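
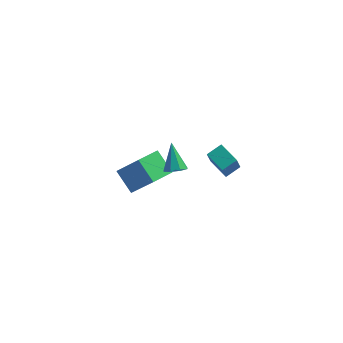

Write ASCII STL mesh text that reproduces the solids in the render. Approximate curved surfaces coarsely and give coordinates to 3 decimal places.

solid 
facet normal -0.739 0.613 0.279
outer loop
vertex 0.33 -2.232 3.305
vertex 0.921 -1.672 3.641
vertex 0.407 -1.585 2.089
endloop
endfacet
facet normal -0.671 -0.636 -0.381
outer loop
vertex 1.279 -2.308 1.759
vertex 0.33 -2.232 3.305
vertex 0.407 -1.585 2.089
endloop
endfacet
facet normal -0.739 0.613 0.279
outer loop
vertex 0.407 -1.585 2.089
vertex 0.921 -1.672 3.641
vertex 0.998 -1.025 2.424
endloop
endfacet
facet normal 0.055 0.469 -0.881
outer loop
vertex 0.998 -1.025 2.424
vertex 1.279 -2.308 1.759
vertex 0.407 -1.585 2.089
endloop
endfacet
facet normal -0.056 -0.470 0.881
outer loop
vertex 0.33 -2.232 3.305
vertex 1.793 -2.395 3.311
vertex 0.921 -1.672 3.641
endloop
endfacet
facet normal -0.671 -0.636 -0.381
outer loop
vertex 1.202 -2.955 2.976
vertex 0.33 -2.232 3.305
vertex 1.279 -2.308 1.759
endloop
endfacet
facet normal -0.056 -0.469 0.882
outer loop
vertex 1.202 -2.955 2.976
vertex 1.793 -2.395 3.311
vertex 0.33 -2.232 3.305
endloop
endfacet
facet normal 0.671 0.636 0.381
outer loop
vertex 0.921 -1.672 3.641
vertex 1.793 -2.395 3.311
vertex 0.998 -1.025 2.424
endloop
endfacet
facet normal 0.056 0.469 -0.881
outer loop
vertex 1.87 -1.748 2.095
vertex 1.279 -2.308 1.759
vertex 0.998 -1.025 2.424
endloop
endfacet
facet normal 0.671 0.636 0.381
outer loop
vertex 0.998 -1.025 2.424
vertex 1.793 -2.395 3.311
vertex 1.87 -1.748 2.095
endloop
endfacet
facet normal 0.739 -0.613 -0.279
outer loop
vertex 1.87 -1.748 2.095
vertex 1.202 -2.955 2.976
vertex 1.279 -2.308 1.759
endloop
endfacet
facet normal 0.739 -0.613 -0.279
outer loop
vertex 1.793 -2.395 3.311
vertex 1.202 -2.955 2.976
vertex 1.87 -1.748 2.095
endloop
endfacet
facet normal -0.523 -0.832 0.183
outer loop
vertex -3.804 1.426 -1.836
vertex -5.063 1.848 -3.514
vertex -2.879 0.649 -2.726
endloop
endfacet
facet normal 0.589 -0.197 0.784
outer loop
vertex -2.137 1.832 -2.986
vertex -3.804 1.426 -1.836
vertex -2.879 0.649 -2.726
endloop
endfacet
facet normal -0.523 -0.832 0.183
outer loop
vertex -2.879 0.649 -2.726
vertex -5.063 1.848 -3.514
vertex -4.139 1.072 -4.404
endloop
endfacet
facet normal 0.617 -0.517 -0.593
outer loop
vertex -4.139 1.072 -4.404
vertex -2.137 1.832 -2.986
vertex -2.879 0.649 -2.726
endloop
endfacet
facet normal -0.617 0.517 0.593
outer loop
vertex -3.804 1.426 -1.836
vertex -4.321 3.031 -3.774
vertex -5.063 1.848 -3.514
endloop
endfacet
facet normal 0.589 -0.198 0.784
outer loop
vertex -3.061 2.608 -2.096
vertex -3.804 1.426 -1.836
vertex -2.137 1.832 -2.986
endloop
endfacet
facet normal -0.616 0.518 0.593
outer loop
vertex -3.061 2.608 -2.096
vertex -4.321 3.031 -3.774
vertex -3.804 1.426 -1.836
endloop
endfacet
facet normal -0.589 0.197 -0.784
outer loop
vertex -5.063 1.848 -3.514
vertex -4.321 3.031 -3.774
vertex -4.139 1.072 -4.404
endloop
endfacet
facet normal 0.617 -0.518 -0.593
outer loop
vertex -3.396 2.254 -4.664
vertex -2.137 1.832 -2.986
vertex -4.139 1.072 -4.404
endloop
endfacet
facet normal -0.588 0.197 -0.784
outer loop
vertex -4.139 1.072 -4.404
vertex -4.321 3.031 -3.774
vertex -3.396 2.254 -4.664
endloop
endfacet
facet normal 0.523 0.833 -0.183
outer loop
vertex -3.396 2.254 -4.664
vertex -3.061 2.608 -2.096
vertex -2.137 1.832 -2.986
endloop
endfacet
facet normal 0.523 0.832 -0.183
outer loop
vertex -4.321 3.031 -3.774
vertex -3.061 2.608 -2.096
vertex -3.396 2.254 -4.664
endloop
endfacet
facet normal 0.242 -0.571 -0.784
outer loop
vertex -1.24 1.185 -1.832
vertex -1.854 1.217 -2.045
vertex -1.317 1.571 -2.137
endloop
endfacet
facet normal 0.814 0.451 0.366
outer loop
vertex -1.24 1.185 -1.832
vertex -1.317 1.571 -2.137
vertex -2.246 2.143 -0.775
endloop
endfacet
facet normal 0.243 -0.572 -0.784
outer loop
vertex -1.317 1.571 -2.137
vertex -1.854 1.217 -2.045
vertex -1.708 1.749 -2.388
endloop
endfacet
facet normal 0.449 0.891 -0.068
outer loop
vertex -1.317 1.571 -2.137
vertex -1.708 1.749 -2.388
vertex -2.246 2.143 -0.775
endloop
endfacet
facet normal 0.243 -0.572 -0.783
outer loop
vertex -1.708 1.749 -2.388
vertex -1.854 1.217 -2.045
vertex -2.184 1.615 -2.438
endloop
endfacet
facet normal -0.229 0.925 -0.302
outer loop
vertex -1.708 1.749 -2.388
vertex -2.184 1.615 -2.438
vertex -2.246 2.143 -0.775
endloop
endfacet
facet normal 0.242 -0.573 -0.783
outer loop
vertex -2.184 1.615 -2.438
vertex -1.854 1.217 -2.045
vertex -2.467 1.248 -2.257
endloop
endfacet
facet normal -0.821 0.534 -0.200
outer loop
vertex -2.184 1.615 -2.438
vertex -2.467 1.248 -2.257
vertex -2.246 2.143 -0.775
endloop
endfacet
facet normal 0.242 -0.572 -0.784
outer loop
vertex -2.467 1.248 -2.257
vertex -1.854 1.217 -2.045
vertex -2.391 0.862 -1.952
endloop
endfacet
facet normal -0.983 -0.053 0.178
outer loop
vertex -2.467 1.248 -2.257
vertex -2.391 0.862 -1.952
vertex -2.246 2.143 -0.775
endloop
endfacet
facet normal 0.242 -0.571 -0.785
outer loop
vertex -2.391 0.862 -1.952
vertex -1.854 1.217 -2.045
vertex -2.0 0.684 -1.702
endloop
endfacet
facet normal -0.617 -0.494 0.613
outer loop
vertex -2.391 0.862 -1.952
vertex -2.0 0.684 -1.702
vertex -2.246 2.143 -0.775
endloop
endfacet
facet normal 0.243 -0.571 -0.784
outer loop
vertex -2.0 0.684 -1.702
vertex -1.854 1.217 -2.045
vertex -1.523 0.818 -1.652
endloop
endfacet
facet normal 0.060 -0.528 0.847
outer loop
vertex -2.0 0.684 -1.702
vertex -1.523 0.818 -1.652
vertex -2.246 2.143 -0.775
endloop
endfacet
facet normal 0.242 -0.571 -0.784
outer loop
vertex -1.523 0.818 -1.652
vertex -1.854 1.217 -2.045
vertex -1.24 1.185 -1.832
endloop
endfacet
facet normal 0.652 -0.137 0.745
outer loop
vertex -1.523 0.818 -1.652
vertex -1.24 1.185 -1.832
vertex -2.246 2.143 -0.775
endloop
endfacet

endsolid


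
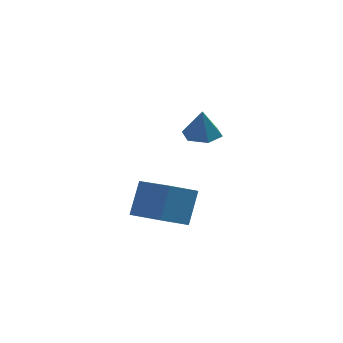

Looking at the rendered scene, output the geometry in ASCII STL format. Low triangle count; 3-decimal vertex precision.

solid 
facet normal -0.015 0.207 -0.978
outer loop
vertex -0.219 2.037 1.276
vertex -0.791 1.381 1.146
vertex -1.084 2.192 1.322
endloop
endfacet
facet normal 0.169 0.757 0.631
outer loop
vertex -0.219 2.037 1.276
vertex -1.084 2.192 1.322
vertex -0.769 1.079 2.574
endloop
endfacet
facet normal -0.015 0.207 -0.978
outer loop
vertex -1.084 2.192 1.322
vertex -0.791 1.381 1.146
vertex -1.656 1.536 1.192
endloop
endfacet
facet normal -0.667 0.466 0.582
outer loop
vertex -1.084 2.192 1.322
vertex -1.656 1.536 1.192
vertex -0.769 1.079 2.574
endloop
endfacet
facet normal -0.015 0.207 -0.978
outer loop
vertex -1.656 1.536 1.192
vertex -0.791 1.381 1.146
vertex -1.364 0.725 1.016
endloop
endfacet
facet normal -0.829 -0.386 0.404
outer loop
vertex -1.656 1.536 1.192
vertex -1.364 0.725 1.016
vertex -0.769 1.079 2.574
endloop
endfacet
facet normal -0.015 0.207 -0.978
outer loop
vertex -1.364 0.725 1.016
vertex -0.791 1.381 1.146
vertex -0.499 0.57 0.97
endloop
endfacet
facet normal -0.155 -0.949 0.275
outer loop
vertex -1.364 0.725 1.016
vertex -0.499 0.57 0.97
vertex -0.769 1.079 2.574
endloop
endfacet
facet normal -0.015 0.207 -0.978
outer loop
vertex -0.499 0.57 0.97
vertex -0.791 1.381 1.146
vertex 0.074 1.226 1.1
endloop
endfacet
facet normal 0.680 -0.658 0.323
outer loop
vertex -0.499 0.57 0.97
vertex 0.074 1.226 1.1
vertex -0.769 1.079 2.574
endloop
endfacet
facet normal -0.015 0.207 -0.978
outer loop
vertex 0.074 1.226 1.1
vertex -0.791 1.381 1.146
vertex -0.219 2.037 1.276
endloop
endfacet
facet normal 0.843 0.196 0.501
outer loop
vertex 0.074 1.226 1.1
vertex -0.219 2.037 1.276
vertex -0.769 1.079 2.574
endloop
endfacet
facet normal -0.720 -0.553 0.420
outer loop
vertex -2.123 0.978 -1.783
vertex -3.568 2.52 -2.23
vertex -2.476 0.161 -3.462
endloop
endfacet
facet normal 0.669 -0.714 0.207
outer loop
vertex -1.332 1.04 -4.13
vertex -2.123 0.978 -1.783
vertex -2.476 0.161 -3.462
endloop
endfacet
facet normal -0.720 -0.553 0.420
outer loop
vertex -2.476 0.161 -3.462
vertex -3.568 2.52 -2.23
vertex -3.921 1.703 -3.908
endloop
endfacet
facet normal -0.186 -0.430 -0.884
outer loop
vertex -3.921 1.703 -3.908
vertex -1.332 1.04 -4.13
vertex -2.476 0.161 -3.462
endloop
endfacet
facet normal 0.186 0.430 0.884
outer loop
vertex -2.123 0.978 -1.783
vertex -2.424 3.399 -2.898
vertex -3.568 2.52 -2.23
endloop
endfacet
facet normal 0.669 -0.714 0.207
outer loop
vertex -0.979 1.857 -2.452
vertex -2.123 0.978 -1.783
vertex -1.332 1.04 -4.13
endloop
endfacet
facet normal 0.186 0.430 0.883
outer loop
vertex -0.979 1.857 -2.452
vertex -2.424 3.399 -2.898
vertex -2.123 0.978 -1.783
endloop
endfacet
facet normal -0.669 0.714 -0.207
outer loop
vertex -3.568 2.52 -2.23
vertex -2.424 3.399 -2.898
vertex -3.921 1.703 -3.908
endloop
endfacet
facet normal -0.186 -0.430 -0.883
outer loop
vertex -2.777 2.582 -4.577
vertex -1.332 1.04 -4.13
vertex -3.921 1.703 -3.908
endloop
endfacet
facet normal -0.669 0.714 -0.207
outer loop
vertex -3.921 1.703 -3.908
vertex -2.424 3.399 -2.898
vertex -2.777 2.582 -4.577
endloop
endfacet
facet normal 0.720 0.553 -0.420
outer loop
vertex -2.777 2.582 -4.577
vertex -0.979 1.857 -2.452
vertex -1.332 1.04 -4.13
endloop
endfacet
facet normal 0.720 0.553 -0.420
outer loop
vertex -2.424 3.399 -2.898
vertex -0.979 1.857 -2.452
vertex -2.777 2.582 -4.577
endloop
endfacet

endsolid


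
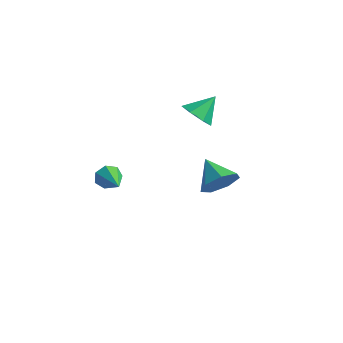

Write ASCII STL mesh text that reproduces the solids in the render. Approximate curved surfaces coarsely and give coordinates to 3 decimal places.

solid 
facet normal -0.234 -0.718 -0.655
outer loop
vertex 0.606 2.312 1.278
vertex -0.184 2.785 1.042
vertex 0.683 2.852 0.659
endloop
endfacet
facet normal 0.956 0.153 0.252
outer loop
vertex 0.606 2.312 1.278
vertex 0.683 2.852 0.659
vertex 0.164 3.855 2.018
endloop
endfacet
facet normal -0.234 -0.718 -0.655
outer loop
vertex 0.683 2.852 0.659
vertex -0.184 2.785 1.042
vertex 0.107 3.341 0.329
endloop
endfacet
facet normal 0.703 0.674 -0.229
outer loop
vertex 0.683 2.852 0.659
vertex 0.107 3.341 0.329
vertex 0.164 3.855 2.018
endloop
endfacet
facet normal -0.233 -0.718 -0.655
outer loop
vertex 0.107 3.341 0.329
vertex -0.184 2.785 1.042
vertex -0.688 3.411 0.535
endloop
endfacet
facet normal 0.009 0.957 -0.291
outer loop
vertex 0.107 3.341 0.329
vertex -0.688 3.411 0.535
vertex 0.164 3.855 2.018
endloop
endfacet
facet normal -0.233 -0.719 -0.655
outer loop
vertex -0.688 3.411 0.535
vertex -0.184 2.785 1.042
vertex -1.104 3.01 1.123
endloop
endfacet
facet normal -0.604 0.789 0.111
outer loop
vertex -0.688 3.411 0.535
vertex -1.104 3.01 1.123
vertex 0.164 3.855 2.018
endloop
endfacet
facet normal -0.233 -0.718 -0.656
outer loop
vertex -1.104 3.01 1.123
vertex -0.184 2.785 1.042
vertex -0.827 2.439 1.65
endloop
endfacet
facet normal -0.675 0.297 0.676
outer loop
vertex -1.104 3.01 1.123
vertex -0.827 2.439 1.65
vertex 0.164 3.855 2.018
endloop
endfacet
facet normal -0.233 -0.718 -0.655
outer loop
vertex -0.827 2.439 1.65
vertex -0.184 2.785 1.042
vertex -0.066 2.129 1.719
endloop
endfacet
facet normal -0.149 -0.149 0.977
outer loop
vertex -0.827 2.439 1.65
vertex -0.066 2.129 1.719
vertex 0.164 3.855 2.018
endloop
endfacet
facet normal -0.234 -0.718 -0.655
outer loop
vertex -0.066 2.129 1.719
vertex -0.184 2.785 1.042
vertex 0.606 2.312 1.278
endloop
endfacet
facet normal 0.576 -0.213 0.789
outer loop
vertex -0.066 2.129 1.719
vertex 0.606 2.312 1.278
vertex 0.164 3.855 2.018
endloop
endfacet
facet normal -0.820 0.488 -0.301
outer loop
vertex -0.267 -3.101 -0.563
vertex -0.602 -3.308 0.015
vertex -0.221 -2.729 -0.085
endloop
endfacet
facet normal 0.819 0.412 -0.399
outer loop
vertex -0.267 -3.101 -0.563
vertex -0.221 -2.729 -0.085
vertex 0.782 -4.132 0.525
endloop
endfacet
facet normal -0.820 0.488 -0.300
outer loop
vertex -0.221 -2.729 -0.085
vertex -0.602 -3.308 0.015
vertex -0.462 -2.793 0.469
endloop
endfacet
facet normal 0.674 0.641 0.367
outer loop
vertex -0.221 -2.729 -0.085
vertex -0.462 -2.793 0.469
vertex 0.782 -4.132 0.525
endloop
endfacet
facet normal -0.819 0.488 -0.301
outer loop
vertex -0.462 -2.793 0.469
vertex -0.602 -3.308 0.015
vertex -0.809 -3.244 0.681
endloop
endfacet
facet normal 0.236 0.259 0.937
outer loop
vertex -0.462 -2.793 0.469
vertex -0.809 -3.244 0.681
vertex 0.782 -4.132 0.525
endloop
endfacet
facet normal -0.819 0.488 -0.301
outer loop
vertex -0.809 -3.244 0.681
vertex -0.602 -3.308 0.015
vertex -1.0 -3.743 0.392
endloop
endfacet
facet normal -0.163 -0.447 0.880
outer loop
vertex -0.809 -3.244 0.681
vertex -1.0 -3.743 0.392
vertex 0.782 -4.132 0.525
endloop
endfacet
facet normal -0.819 0.489 -0.301
outer loop
vertex -1.0 -3.743 0.392
vertex -0.602 -3.308 0.015
vertex -0.892 -3.914 -0.18
endloop
endfacet
facet normal -0.224 -0.945 0.240
outer loop
vertex -1.0 -3.743 0.392
vertex -0.892 -3.914 -0.18
vertex 0.782 -4.132 0.525
endloop
endfacet
facet normal -0.818 0.489 -0.302
outer loop
vertex -0.892 -3.914 -0.18
vertex -0.602 -3.308 0.015
vertex -0.565 -3.629 -0.605
endloop
endfacet
facet normal 0.099 -0.860 -0.501
outer loop
vertex -0.892 -3.914 -0.18
vertex -0.565 -3.629 -0.605
vertex 0.782 -4.132 0.525
endloop
endfacet
facet normal -0.820 0.487 -0.301
outer loop
vertex -0.565 -3.629 -0.605
vertex -0.602 -3.308 0.015
vertex -0.267 -3.101 -0.563
endloop
endfacet
facet normal 0.564 -0.256 -0.786
outer loop
vertex -0.565 -3.629 -0.605
vertex -0.267 -3.101 -0.563
vertex 0.782 -4.132 0.525
endloop
endfacet
facet normal 0.821 -0.333 -0.463
outer loop
vertex 2.945 1.994 -1.269
vertex 2.33 1.52 -2.019
vertex 2.737 2.52 -2.016
endloop
endfacet
facet normal 0.043 0.823 0.567
outer loop
vertex 2.945 1.994 -1.269
vertex 2.737 2.52 -2.016
vertex 0.95 2.08 -1.241
endloop
endfacet
facet normal 0.822 -0.333 -0.463
outer loop
vertex 2.737 2.52 -2.016
vertex 2.33 1.52 -2.019
vertex 2.223 2.293 -2.765
endloop
endfacet
facet normal -0.278 0.955 -0.099
outer loop
vertex 2.737 2.52 -2.016
vertex 2.223 2.293 -2.765
vertex 0.95 2.08 -1.241
endloop
endfacet
facet normal 0.821 -0.334 -0.463
outer loop
vertex 2.223 2.293 -2.765
vertex 2.33 1.52 -2.019
vertex 1.788 1.484 -2.953
endloop
endfacet
facet normal -0.699 0.496 -0.515
outer loop
vertex 2.223 2.293 -2.765
vertex 1.788 1.484 -2.953
vertex 0.95 2.08 -1.241
endloop
endfacet
facet normal 0.821 -0.333 -0.464
outer loop
vertex 1.788 1.484 -2.953
vertex 2.33 1.52 -2.019
vertex 1.762 0.702 -2.437
endloop
endfacet
facet normal -0.905 -0.213 -0.369
outer loop
vertex 1.788 1.484 -2.953
vertex 1.762 0.702 -2.437
vertex 0.95 2.08 -1.241
endloop
endfacet
facet normal 0.821 -0.333 -0.463
outer loop
vertex 1.762 0.702 -2.437
vertex 2.33 1.52 -2.019
vertex 2.163 0.536 -1.607
endloop
endfacet
facet normal -0.738 -0.634 0.230
outer loop
vertex 1.762 0.702 -2.437
vertex 2.163 0.536 -1.607
vertex 0.95 2.08 -1.241
endloop
endfacet
facet normal 0.821 -0.333 -0.463
outer loop
vertex 2.163 0.536 -1.607
vertex 2.33 1.52 -2.019
vertex 2.69 1.111 -1.087
endloop
endfacet
facet normal -0.325 -0.453 0.830
outer loop
vertex 2.163 0.536 -1.607
vertex 2.69 1.111 -1.087
vertex 0.95 2.08 -1.241
endloop
endfacet
facet normal 0.821 -0.333 -0.463
outer loop
vertex 2.69 1.111 -1.087
vertex 2.33 1.52 -2.019
vertex 2.945 1.994 -1.269
endloop
endfacet
facet normal 0.022 0.196 0.980
outer loop
vertex 2.69 1.111 -1.087
vertex 2.945 1.994 -1.269
vertex 0.95 2.08 -1.241
endloop
endfacet

endsolid


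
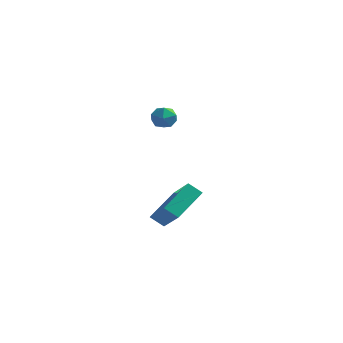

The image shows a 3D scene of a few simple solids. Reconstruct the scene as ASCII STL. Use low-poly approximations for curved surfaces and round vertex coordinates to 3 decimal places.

solid 
facet normal -0.760 -0.206 0.617
outer loop
vertex 3.427 -1.193 -3.567
vertex 3.791 0.493 -2.556
vertex 2.116 -0.151 -4.833
endloop
endfacet
facet normal -0.182 -0.843 -0.506
outer loop
vertex 2.769 0.027 -5.364
vertex 3.427 -1.193 -3.567
vertex 2.116 -0.151 -4.833
endloop
endfacet
facet normal -0.760 -0.206 0.617
outer loop
vertex 2.116 -0.151 -4.833
vertex 3.791 0.493 -2.556
vertex 2.48 1.536 -3.822
endloop
endfacet
facet normal -0.625 0.496 -0.603
outer loop
vertex 2.48 1.536 -3.822
vertex 2.769 0.027 -5.364
vertex 2.116 -0.151 -4.833
endloop
endfacet
facet normal 0.625 -0.496 0.602
outer loop
vertex 3.427 -1.193 -3.567
vertex 4.444 0.671 -3.087
vertex 3.791 0.493 -2.556
endloop
endfacet
facet normal -0.183 -0.843 -0.506
outer loop
vertex 4.08 -1.016 -4.098
vertex 3.427 -1.193 -3.567
vertex 2.769 0.027 -5.364
endloop
endfacet
facet normal 0.625 -0.496 0.603
outer loop
vertex 4.08 -1.016 -4.098
vertex 4.444 0.671 -3.087
vertex 3.427 -1.193 -3.567
endloop
endfacet
facet normal 0.182 0.843 0.506
outer loop
vertex 3.791 0.493 -2.556
vertex 4.444 0.671 -3.087
vertex 2.48 1.536 -3.822
endloop
endfacet
facet normal -0.625 0.496 -0.603
outer loop
vertex 3.133 1.713 -4.353
vertex 2.769 0.027 -5.364
vertex 2.48 1.536 -3.822
endloop
endfacet
facet normal 0.182 0.843 0.505
outer loop
vertex 2.48 1.536 -3.822
vertex 4.444 0.671 -3.087
vertex 3.133 1.713 -4.353
endloop
endfacet
facet normal 0.760 0.206 -0.617
outer loop
vertex 3.133 1.713 -4.353
vertex 4.08 -1.016 -4.098
vertex 2.769 0.027 -5.364
endloop
endfacet
facet normal 0.760 0.206 -0.617
outer loop
vertex 4.444 0.671 -3.087
vertex 4.08 -1.016 -4.098
vertex 3.133 1.713 -4.353
endloop
endfacet
facet normal -0.162 0.396 0.904
outer loop
vertex 3.015 0.403 2.072
vertex 2.367 0.1 2.089
vertex 2.934 -0.253 2.345
endloop
endfacet
facet normal 0.532 0.269 0.803
outer loop
vertex 3.015 0.403 2.072
vertex 2.934 -0.253 2.345
vertex 3.494 -0.106 1.925
endloop
endfacet
facet normal 0.741 0.632 0.225
outer loop
vertex 3.015 0.403 2.072
vertex 3.494 -0.106 1.925
vertex 3.273 0.337 1.409
endloop
endfacet
facet normal 0.177 0.984 -0.029
outer loop
vertex 3.015 0.403 2.072
vertex 3.273 0.337 1.409
vertex 2.577 0.465 1.51
endloop
endfacet
facet normal -0.382 0.838 0.390
outer loop
vertex 3.015 0.403 2.072
vertex 2.577 0.465 1.51
vertex 2.367 0.1 2.089
endloop
endfacet
facet normal 0.612 -0.427 0.666
outer loop
vertex 3.494 -0.106 1.925
vertex 2.934 -0.253 2.345
vertex 3.143 -0.725 1.85
endloop
endfacet
facet normal -0.513 -0.223 0.829
outer loop
vertex 2.934 -0.253 2.345
vertex 2.367 0.1 2.089
vertex 2.447 -0.597 1.951
endloop
endfacet
facet normal -0.870 0.494 -0.004
outer loop
vertex 2.367 0.1 2.089
vertex 2.577 0.465 1.51
vertex 2.226 -0.154 1.435
endloop
endfacet
facet normal 0.035 0.731 -0.682
outer loop
vertex 2.577 0.465 1.51
vertex 3.273 0.337 1.409
vertex 2.786 -0.007 1.015
endloop
endfacet
facet normal 0.950 0.162 -0.268
outer loop
vertex 3.273 0.337 1.409
vertex 3.494 -0.106 1.925
vertex 3.353 -0.36 1.271
endloop
endfacet
facet normal -0.177 -0.984 0.029
outer loop
vertex 2.705 -0.663 1.288
vertex 3.143 -0.725 1.85
vertex 2.447 -0.597 1.951
endloop
endfacet
facet normal -0.741 -0.632 -0.225
outer loop
vertex 2.705 -0.663 1.288
vertex 2.447 -0.597 1.951
vertex 2.226 -0.154 1.435
endloop
endfacet
facet normal -0.532 -0.269 -0.803
outer loop
vertex 2.705 -0.663 1.288
vertex 2.226 -0.154 1.435
vertex 2.786 -0.007 1.015
endloop
endfacet
facet normal 0.162 -0.396 -0.904
outer loop
vertex 2.705 -0.663 1.288
vertex 2.786 -0.007 1.015
vertex 3.353 -0.36 1.271
endloop
endfacet
facet normal 0.382 -0.838 -0.390
outer loop
vertex 2.705 -0.663 1.288
vertex 3.353 -0.36 1.271
vertex 3.143 -0.725 1.85
endloop
endfacet
facet normal -0.035 -0.731 0.682
outer loop
vertex 2.447 -0.597 1.951
vertex 3.143 -0.725 1.85
vertex 2.934 -0.253 2.345
endloop
endfacet
facet normal -0.950 -0.162 0.268
outer loop
vertex 2.226 -0.154 1.435
vertex 2.447 -0.597 1.951
vertex 2.367 0.1 2.089
endloop
endfacet
facet normal -0.612 0.427 -0.666
outer loop
vertex 2.786 -0.007 1.015
vertex 2.226 -0.154 1.435
vertex 2.577 0.465 1.51
endloop
endfacet
facet normal 0.513 0.223 -0.829
outer loop
vertex 3.353 -0.36 1.271
vertex 2.786 -0.007 1.015
vertex 3.273 0.337 1.409
endloop
endfacet
facet normal 0.870 -0.494 0.004
outer loop
vertex 3.143 -0.725 1.85
vertex 3.353 -0.36 1.271
vertex 3.494 -0.106 1.925
endloop
endfacet

endsolid


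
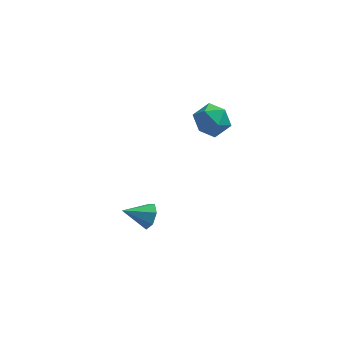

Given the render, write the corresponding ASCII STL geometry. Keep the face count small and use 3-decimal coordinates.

solid 
facet normal 0.053 0.295 0.954
outer loop
vertex -0.256 1.951 4.217
vertex -0.481 1.108 4.49
vertex 0.398 1.331 4.372
endloop
endfacet
facet normal 0.504 0.668 0.547
outer loop
vertex -0.256 1.951 4.217
vertex 0.398 1.331 4.372
vertex 0.454 1.884 3.645
endloop
endfacet
facet normal 0.124 0.992 0.038
outer loop
vertex -0.256 1.951 4.217
vertex 0.454 1.884 3.645
vertex -0.39 2.002 3.314
endloop
endfacet
facet normal -0.562 0.817 0.130
outer loop
vertex -0.256 1.951 4.217
vertex -0.39 2.002 3.314
vertex -0.968 1.522 3.836
endloop
endfacet
facet normal -0.605 0.387 0.696
outer loop
vertex -0.256 1.951 4.217
vertex -0.968 1.522 3.836
vertex -0.481 1.108 4.49
endloop
endfacet
facet normal 0.950 0.208 0.232
outer loop
vertex 0.454 1.884 3.645
vertex 0.398 1.331 4.372
vertex 0.668 0.998 3.564
endloop
endfacet
facet normal 0.220 -0.397 0.891
outer loop
vertex 0.398 1.331 4.372
vertex -0.481 1.108 4.49
vertex 0.09 0.518 4.086
endloop
endfacet
facet normal -0.846 -0.247 0.473
outer loop
vertex -0.481 1.108 4.49
vertex -0.968 1.522 3.836
vertex -0.754 0.636 3.755
endloop
endfacet
facet normal -0.775 0.450 -0.444
outer loop
vertex -0.968 1.522 3.836
vertex -0.39 2.002 3.314
vertex -0.698 1.189 3.028
endloop
endfacet
facet normal 0.335 0.731 -0.594
outer loop
vertex -0.39 2.002 3.314
vertex 0.454 1.884 3.645
vertex 0.181 1.412 2.91
endloop
endfacet
facet normal 0.562 -0.817 -0.130
outer loop
vertex -0.044 0.569 3.183
vertex 0.668 0.998 3.564
vertex 0.09 0.518 4.086
endloop
endfacet
facet normal -0.124 -0.992 -0.038
outer loop
vertex -0.044 0.569 3.183
vertex 0.09 0.518 4.086
vertex -0.754 0.636 3.755
endloop
endfacet
facet normal -0.504 -0.668 -0.547
outer loop
vertex -0.044 0.569 3.183
vertex -0.754 0.636 3.755
vertex -0.698 1.189 3.028
endloop
endfacet
facet normal -0.053 -0.295 -0.954
outer loop
vertex -0.044 0.569 3.183
vertex -0.698 1.189 3.028
vertex 0.181 1.412 2.91
endloop
endfacet
facet normal 0.605 -0.387 -0.696
outer loop
vertex -0.044 0.569 3.183
vertex 0.181 1.412 2.91
vertex 0.668 0.998 3.564
endloop
endfacet
facet normal 0.775 -0.450 0.444
outer loop
vertex 0.09 0.518 4.086
vertex 0.668 0.998 3.564
vertex 0.398 1.331 4.372
endloop
endfacet
facet normal -0.335 -0.731 0.594
outer loop
vertex -0.754 0.636 3.755
vertex 0.09 0.518 4.086
vertex -0.481 1.108 4.49
endloop
endfacet
facet normal -0.950 -0.208 -0.232
outer loop
vertex -0.698 1.189 3.028
vertex -0.754 0.636 3.755
vertex -0.968 1.522 3.836
endloop
endfacet
facet normal -0.220 0.397 -0.891
outer loop
vertex 0.181 1.412 2.91
vertex -0.698 1.189 3.028
vertex -0.39 2.002 3.314
endloop
endfacet
facet normal 0.846 0.247 -0.473
outer loop
vertex 0.668 0.998 3.564
vertex 0.181 1.412 2.91
vertex 0.454 1.884 3.645
endloop
endfacet
facet normal 0.873 0.125 -0.471
outer loop
vertex -2.554 -0.124 -1.613
vertex -2.885 0.144 -2.156
vertex -2.633 0.469 -1.602
endloop
endfacet
facet normal 0.058 -0.011 0.998
outer loop
vertex -2.554 -0.124 -1.613
vertex -2.633 0.469 -1.602
vertex -4.055 -0.024 -1.524
endloop
endfacet
facet normal 0.873 0.125 -0.471
outer loop
vertex -2.633 0.469 -1.602
vertex -2.885 0.144 -2.156
vertex -2.902 0.818 -2.008
endloop
endfacet
facet normal -0.195 0.676 0.711
outer loop
vertex -2.633 0.469 -1.602
vertex -2.902 0.818 -2.008
vertex -4.055 -0.024 -1.524
endloop
endfacet
facet normal 0.873 0.125 -0.471
outer loop
vertex -2.902 0.818 -2.008
vertex -2.885 0.144 -2.156
vertex -3.158 0.659 -2.525
endloop
endfacet
facet normal -0.579 0.814 0.036
outer loop
vertex -2.902 0.818 -2.008
vertex -3.158 0.659 -2.525
vertex -4.055 -0.024 -1.524
endloop
endfacet
facet normal 0.873 0.125 -0.472
outer loop
vertex -3.158 0.659 -2.525
vertex -2.885 0.144 -2.156
vertex -3.209 0.112 -2.764
endloop
endfacet
facet normal -0.803 0.300 -0.515
outer loop
vertex -3.158 0.659 -2.525
vertex -3.209 0.112 -2.764
vertex -4.055 -0.024 -1.524
endloop
endfacet
facet normal 0.873 0.125 -0.472
outer loop
vertex -3.209 0.112 -2.764
vertex -2.885 0.144 -2.156
vertex -3.016 -0.41 -2.545
endloop
endfacet
facet normal -0.699 -0.481 -0.530
outer loop
vertex -3.209 0.112 -2.764
vertex -3.016 -0.41 -2.545
vertex -4.055 -0.024 -1.524
endloop
endfacet
facet normal 0.873 0.125 -0.472
outer loop
vertex -3.016 -0.41 -2.545
vertex -2.885 0.144 -2.156
vertex -2.724 -0.516 -2.033
endloop
endfacet
facet normal -0.346 -0.938 0.003
outer loop
vertex -3.016 -0.41 -2.545
vertex -2.724 -0.516 -2.033
vertex -4.055 -0.024 -1.524
endloop
endfacet
facet normal 0.873 0.125 -0.471
outer loop
vertex -2.724 -0.516 -2.033
vertex -2.885 0.144 -2.156
vertex -2.554 -0.124 -1.613
endloop
endfacet
facet normal -0.008 -0.729 0.684
outer loop
vertex -2.724 -0.516 -2.033
vertex -2.554 -0.124 -1.613
vertex -4.055 -0.024 -1.524
endloop
endfacet

endsolid


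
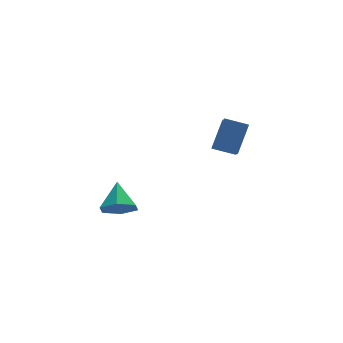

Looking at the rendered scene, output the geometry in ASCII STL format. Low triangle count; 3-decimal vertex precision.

solid 
facet normal -0.252 -0.761 -0.598
outer loop
vertex -1.159 2.178 -3.13
vertex -2.138 2.259 -2.821
vertex -1.81 2.793 -3.638
endloop
endfacet
facet normal 0.767 0.574 -0.288
outer loop
vertex -1.159 2.178 -3.13
vertex -1.81 2.793 -3.638
vertex -1.702 3.581 -1.779
endloop
endfacet
facet normal -0.252 -0.761 -0.598
outer loop
vertex -1.81 2.793 -3.638
vertex -2.138 2.259 -2.821
vertex -2.789 2.874 -3.329
endloop
endfacet
facet normal -0.046 0.921 -0.388
outer loop
vertex -1.81 2.793 -3.638
vertex -2.789 2.874 -3.329
vertex -1.702 3.581 -1.779
endloop
endfacet
facet normal -0.250 -0.760 -0.599
outer loop
vertex -2.789 2.874 -3.329
vertex -2.138 2.259 -2.821
vertex -3.118 2.339 -2.513
endloop
endfacet
facet normal -0.699 0.694 0.173
outer loop
vertex -2.789 2.874 -3.329
vertex -3.118 2.339 -2.513
vertex -1.702 3.581 -1.779
endloop
endfacet
facet normal -0.250 -0.760 -0.599
outer loop
vertex -3.118 2.339 -2.513
vertex -2.138 2.259 -2.821
vertex -2.467 1.724 -2.005
endloop
endfacet
facet normal -0.538 0.120 0.834
outer loop
vertex -3.118 2.339 -2.513
vertex -2.467 1.724 -2.005
vertex -1.702 3.581 -1.779
endloop
endfacet
facet normal -0.251 -0.760 -0.600
outer loop
vertex -2.467 1.724 -2.005
vertex -2.138 2.259 -2.821
vertex -1.487 1.643 -2.313
endloop
endfacet
facet normal 0.275 -0.227 0.934
outer loop
vertex -2.467 1.724 -2.005
vertex -1.487 1.643 -2.313
vertex -1.702 3.581 -1.779
endloop
endfacet
facet normal -0.252 -0.760 -0.599
outer loop
vertex -1.487 1.643 -2.313
vertex -2.138 2.259 -2.821
vertex -1.159 2.178 -3.13
endloop
endfacet
facet normal 0.928 0.000 0.373
outer loop
vertex -1.487 1.643 -2.313
vertex -1.159 2.178 -3.13
vertex -1.702 3.581 -1.779
endloop
endfacet
facet normal -0.818 0.511 0.265
outer loop
vertex 2.743 1.845 0.687
vertex 3.675 2.591 2.126
vertex 3.246 3.177 -0.33
endloop
endfacet
facet normal -0.498 -0.400 -0.770
outer loop
vertex 4.285 2.529 -0.666
vertex 2.743 1.845 0.687
vertex 3.246 3.177 -0.33
endloop
endfacet
facet normal -0.818 0.511 0.265
outer loop
vertex 3.246 3.177 -0.33
vertex 3.675 2.591 2.126
vertex 4.178 3.924 1.109
endloop
endfacet
facet normal 0.287 0.761 -0.581
outer loop
vertex 4.178 3.924 1.109
vertex 4.285 2.529 -0.666
vertex 3.246 3.177 -0.33
endloop
endfacet
facet normal -0.287 -0.762 0.581
outer loop
vertex 2.743 1.845 0.687
vertex 4.714 1.943 1.79
vertex 3.675 2.591 2.126
endloop
endfacet
facet normal -0.498 -0.399 -0.770
outer loop
vertex 3.782 1.196 0.351
vertex 2.743 1.845 0.687
vertex 4.285 2.529 -0.666
endloop
endfacet
facet normal -0.287 -0.761 0.581
outer loop
vertex 3.782 1.196 0.351
vertex 4.714 1.943 1.79
vertex 2.743 1.845 0.687
endloop
endfacet
facet normal 0.498 0.399 0.770
outer loop
vertex 3.675 2.591 2.126
vertex 4.714 1.943 1.79
vertex 4.178 3.924 1.109
endloop
endfacet
facet normal 0.288 0.761 -0.581
outer loop
vertex 5.217 3.275 0.773
vertex 4.285 2.529 -0.666
vertex 4.178 3.924 1.109
endloop
endfacet
facet normal 0.498 0.399 0.770
outer loop
vertex 4.178 3.924 1.109
vertex 4.714 1.943 1.79
vertex 5.217 3.275 0.773
endloop
endfacet
facet normal 0.818 -0.511 -0.265
outer loop
vertex 5.217 3.275 0.773
vertex 3.782 1.196 0.351
vertex 4.285 2.529 -0.666
endloop
endfacet
facet normal 0.818 -0.511 -0.265
outer loop
vertex 4.714 1.943 1.79
vertex 3.782 1.196 0.351
vertex 5.217 3.275 0.773
endloop
endfacet

endsolid


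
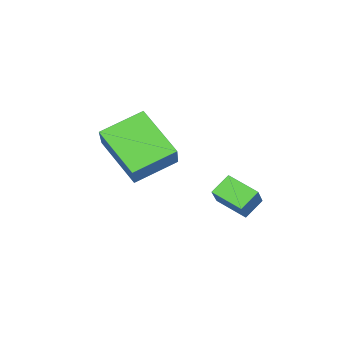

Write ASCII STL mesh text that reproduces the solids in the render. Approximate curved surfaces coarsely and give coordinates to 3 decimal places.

solid 
facet normal -0.638 -0.378 -0.671
outer loop
vertex 1.422 -0.643 -0.156
vertex 0.107 0.3 0.562
vertex 1.862 0.985 -1.49
endloop
endfacet
facet normal 0.743 -0.533 -0.405
outer loop
vertex 2.933 1.62 -0.362
vertex 1.422 -0.643 -0.156
vertex 1.862 0.985 -1.49
endloop
endfacet
facet normal -0.638 -0.378 -0.671
outer loop
vertex 1.862 0.985 -1.49
vertex 0.107 0.3 0.562
vertex 0.547 1.928 -0.772
endloop
endfacet
facet normal 0.204 0.757 -0.620
outer loop
vertex 0.547 1.928 -0.772
vertex 2.933 1.62 -0.362
vertex 1.862 0.985 -1.49
endloop
endfacet
facet normal -0.204 -0.757 0.620
outer loop
vertex 1.422 -0.643 -0.156
vertex 1.178 0.935 1.69
vertex 0.107 0.3 0.562
endloop
endfacet
facet normal 0.743 -0.533 -0.405
outer loop
vertex 2.493 -0.008 0.972
vertex 1.422 -0.643 -0.156
vertex 2.933 1.62 -0.362
endloop
endfacet
facet normal -0.204 -0.757 0.620
outer loop
vertex 2.493 -0.008 0.972
vertex 1.178 0.935 1.69
vertex 1.422 -0.643 -0.156
endloop
endfacet
facet normal -0.743 0.533 0.405
outer loop
vertex 0.107 0.3 0.562
vertex 1.178 0.935 1.69
vertex 0.547 1.928 -0.772
endloop
endfacet
facet normal 0.204 0.757 -0.620
outer loop
vertex 1.618 2.563 0.356
vertex 2.933 1.62 -0.362
vertex 0.547 1.928 -0.772
endloop
endfacet
facet normal -0.743 0.533 0.405
outer loop
vertex 0.547 1.928 -0.772
vertex 1.178 0.935 1.69
vertex 1.618 2.563 0.356
endloop
endfacet
facet normal 0.638 0.378 0.671
outer loop
vertex 1.618 2.563 0.356
vertex 2.493 -0.008 0.972
vertex 2.933 1.62 -0.362
endloop
endfacet
facet normal 0.638 0.378 0.671
outer loop
vertex 1.178 0.935 1.69
vertex 2.493 -0.008 0.972
vertex 1.618 2.563 0.356
endloop
endfacet
facet normal -0.741 0.268 0.616
outer loop
vertex -1.474 2.762 -2.1
vertex -1.42 4.003 -2.575
vertex -2.379 2.437 -3.048
endloop
endfacet
facet normal -0.040 -0.933 0.358
outer loop
vertex -1.66 2.177 -3.645
vertex -1.474 2.762 -2.1
vertex -2.379 2.437 -3.048
endloop
endfacet
facet normal -0.741 0.268 0.616
outer loop
vertex -2.379 2.437 -3.048
vertex -1.42 4.003 -2.575
vertex -2.325 3.678 -3.523
endloop
endfacet
facet normal -0.670 -0.240 -0.703
outer loop
vertex -2.325 3.678 -3.523
vertex -1.66 2.177 -3.645
vertex -2.379 2.437 -3.048
endloop
endfacet
facet normal 0.670 0.240 0.703
outer loop
vertex -1.474 2.762 -2.1
vertex -0.701 3.743 -3.172
vertex -1.42 4.003 -2.575
endloop
endfacet
facet normal -0.040 -0.933 0.358
outer loop
vertex -0.755 2.502 -2.697
vertex -1.474 2.762 -2.1
vertex -1.66 2.177 -3.645
endloop
endfacet
facet normal 0.670 0.240 0.703
outer loop
vertex -0.755 2.502 -2.697
vertex -0.701 3.743 -3.172
vertex -1.474 2.762 -2.1
endloop
endfacet
facet normal 0.040 0.933 -0.358
outer loop
vertex -1.42 4.003 -2.575
vertex -0.701 3.743 -3.172
vertex -2.325 3.678 -3.523
endloop
endfacet
facet normal -0.670 -0.240 -0.703
outer loop
vertex -1.606 3.418 -4.12
vertex -1.66 2.177 -3.645
vertex -2.325 3.678 -3.523
endloop
endfacet
facet normal 0.040 0.933 -0.358
outer loop
vertex -2.325 3.678 -3.523
vertex -0.701 3.743 -3.172
vertex -1.606 3.418 -4.12
endloop
endfacet
facet normal 0.741 -0.268 -0.616
outer loop
vertex -1.606 3.418 -4.12
vertex -0.755 2.502 -2.697
vertex -1.66 2.177 -3.645
endloop
endfacet
facet normal 0.741 -0.268 -0.616
outer loop
vertex -0.701 3.743 -3.172
vertex -0.755 2.502 -2.697
vertex -1.606 3.418 -4.12
endloop
endfacet

endsolid


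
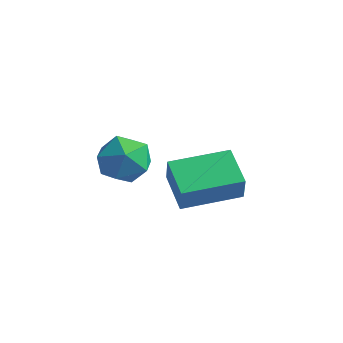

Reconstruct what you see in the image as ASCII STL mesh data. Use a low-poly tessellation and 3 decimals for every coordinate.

solid 
facet normal -0.674 -0.736 -0.056
outer loop
vertex -1.194 0.004 1.087
vertex -2.29 0.974 1.535
vertex -1.387 0.258 0.066
endloop
endfacet
facet normal 0.716 -0.634 -0.293
outer loop
vertex 0.05 1.826 0.185
vertex -1.194 0.004 1.087
vertex -1.387 0.258 0.066
endloop
endfacet
facet normal -0.674 -0.736 -0.056
outer loop
vertex -1.387 0.258 0.066
vertex -2.29 0.974 1.535
vertex -2.483 1.228 0.514
endloop
endfacet
facet normal -0.180 0.237 -0.955
outer loop
vertex -2.483 1.228 0.514
vertex 0.05 1.826 0.185
vertex -1.387 0.258 0.066
endloop
endfacet
facet normal 0.180 -0.237 0.955
outer loop
vertex -1.194 0.004 1.087
vertex -0.853 2.542 1.654
vertex -2.29 0.974 1.535
endloop
endfacet
facet normal 0.716 -0.634 -0.293
outer loop
vertex 0.243 1.572 1.206
vertex -1.194 0.004 1.087
vertex 0.05 1.826 0.185
endloop
endfacet
facet normal 0.180 -0.237 0.955
outer loop
vertex 0.243 1.572 1.206
vertex -0.853 2.542 1.654
vertex -1.194 0.004 1.087
endloop
endfacet
facet normal -0.716 0.634 0.293
outer loop
vertex -2.29 0.974 1.535
vertex -0.853 2.542 1.654
vertex -2.483 1.228 0.514
endloop
endfacet
facet normal -0.180 0.237 -0.955
outer loop
vertex -1.046 2.796 0.633
vertex 0.05 1.826 0.185
vertex -2.483 1.228 0.514
endloop
endfacet
facet normal -0.716 0.634 0.293
outer loop
vertex -2.483 1.228 0.514
vertex -0.853 2.542 1.654
vertex -1.046 2.796 0.633
endloop
endfacet
facet normal 0.674 0.736 0.056
outer loop
vertex -1.046 2.796 0.633
vertex 0.243 1.572 1.206
vertex 0.05 1.826 0.185
endloop
endfacet
facet normal 0.674 0.736 0.056
outer loop
vertex -0.853 2.542 1.654
vertex 0.243 1.572 1.206
vertex -1.046 2.796 0.633
endloop
endfacet
facet normal -0.682 0.528 0.506
outer loop
vertex -2.537 -0.701 3.623
vertex -3.203 -1.414 3.469
vertex -2.628 -1.441 4.272
endloop
endfacet
facet normal -0.025 0.661 0.750
outer loop
vertex -2.537 -0.701 3.623
vertex -2.628 -1.441 4.272
vertex -1.73 -1.117 4.016
endloop
endfacet
facet normal 0.367 0.907 0.207
outer loop
vertex -2.537 -0.701 3.623
vertex -1.73 -1.117 4.016
vertex -1.751 -0.889 3.054
endloop
endfacet
facet normal -0.049 0.926 -0.373
outer loop
vertex -2.537 -0.701 3.623
vertex -1.751 -0.889 3.054
vertex -2.661 -1.073 2.716
endloop
endfacet
facet normal -0.697 0.692 -0.188
outer loop
vertex -2.537 -0.701 3.623
vertex -2.661 -1.073 2.716
vertex -3.203 -1.414 3.469
endloop
endfacet
facet normal 0.260 0.042 0.965
outer loop
vertex -1.73 -1.117 4.016
vertex -2.628 -1.441 4.272
vertex -1.899 -2.087 4.104
endloop
endfacet
facet normal -0.804 -0.172 0.570
outer loop
vertex -2.628 -1.441 4.272
vertex -3.203 -1.414 3.469
vertex -2.809 -2.271 3.766
endloop
endfacet
facet normal -0.828 0.094 -0.553
outer loop
vertex -3.203 -1.414 3.469
vertex -2.661 -1.073 2.716
vertex -2.83 -2.043 2.804
endloop
endfacet
facet normal 0.222 0.472 -0.853
outer loop
vertex -2.661 -1.073 2.716
vertex -1.751 -0.889 3.054
vertex -1.932 -1.719 2.548
endloop
endfacet
facet normal 0.894 0.440 0.085
outer loop
vertex -1.751 -0.889 3.054
vertex -1.73 -1.117 4.016
vertex -1.357 -1.746 3.351
endloop
endfacet
facet normal 0.049 -0.926 0.373
outer loop
vertex -2.023 -2.459 3.197
vertex -1.899 -2.087 4.104
vertex -2.809 -2.271 3.766
endloop
endfacet
facet normal -0.367 -0.907 -0.207
outer loop
vertex -2.023 -2.459 3.197
vertex -2.809 -2.271 3.766
vertex -2.83 -2.043 2.804
endloop
endfacet
facet normal 0.025 -0.661 -0.750
outer loop
vertex -2.023 -2.459 3.197
vertex -2.83 -2.043 2.804
vertex -1.932 -1.719 2.548
endloop
endfacet
facet normal 0.682 -0.528 -0.506
outer loop
vertex -2.023 -2.459 3.197
vertex -1.932 -1.719 2.548
vertex -1.357 -1.746 3.351
endloop
endfacet
facet normal 0.697 -0.692 0.188
outer loop
vertex -2.023 -2.459 3.197
vertex -1.357 -1.746 3.351
vertex -1.899 -2.087 4.104
endloop
endfacet
facet normal -0.222 -0.472 0.853
outer loop
vertex -2.809 -2.271 3.766
vertex -1.899 -2.087 4.104
vertex -2.628 -1.441 4.272
endloop
endfacet
facet normal -0.894 -0.440 -0.085
outer loop
vertex -2.83 -2.043 2.804
vertex -2.809 -2.271 3.766
vertex -3.203 -1.414 3.469
endloop
endfacet
facet normal -0.260 -0.042 -0.965
outer loop
vertex -1.932 -1.719 2.548
vertex -2.83 -2.043 2.804
vertex -2.661 -1.073 2.716
endloop
endfacet
facet normal 0.804 0.172 -0.570
outer loop
vertex -1.357 -1.746 3.351
vertex -1.932 -1.719 2.548
vertex -1.751 -0.889 3.054
endloop
endfacet
facet normal 0.828 -0.094 0.553
outer loop
vertex -1.899 -2.087 4.104
vertex -1.357 -1.746 3.351
vertex -1.73 -1.117 4.016
endloop
endfacet

endsolid


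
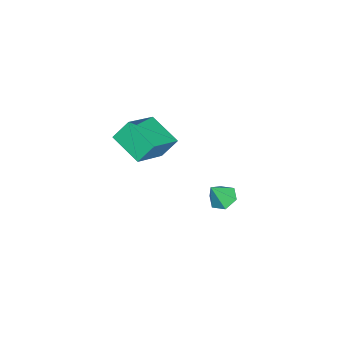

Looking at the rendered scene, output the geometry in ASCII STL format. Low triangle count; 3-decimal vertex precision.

solid 
facet normal -0.360 0.366 -0.858
outer loop
vertex 0.63 -0.257 -2.056
vertex 0.189 0.125 -1.708
vertex 0.804 0.371 -1.861
endloop
endfacet
facet normal 0.965 -0.263 -0.013
outer loop
vertex 0.63 -0.257 -2.056
vertex 0.804 0.371 -1.861
vertex 0.631 -0.325 -0.652
endloop
endfacet
facet normal -0.360 0.366 -0.858
outer loop
vertex 0.804 0.371 -1.861
vertex 0.189 0.125 -1.708
vertex 0.363 0.753 -1.513
endloop
endfacet
facet normal 0.760 0.510 0.403
outer loop
vertex 0.804 0.371 -1.861
vertex 0.363 0.753 -1.513
vertex 0.631 -0.325 -0.652
endloop
endfacet
facet normal -0.360 0.366 -0.858
outer loop
vertex 0.363 0.753 -1.513
vertex 0.189 0.125 -1.708
vertex -0.253 0.508 -1.359
endloop
endfacet
facet normal -0.048 0.616 0.786
outer loop
vertex 0.363 0.753 -1.513
vertex -0.253 0.508 -1.359
vertex 0.631 -0.325 -0.652
endloop
endfacet
facet normal -0.360 0.366 -0.858
outer loop
vertex -0.253 0.508 -1.359
vertex 0.189 0.125 -1.708
vertex -0.427 -0.12 -1.554
endloop
endfacet
facet normal -0.654 -0.053 0.755
outer loop
vertex -0.253 0.508 -1.359
vertex -0.427 -0.12 -1.554
vertex 0.631 -0.325 -0.652
endloop
endfacet
facet normal -0.360 0.366 -0.858
outer loop
vertex -0.427 -0.12 -1.554
vertex 0.189 0.125 -1.708
vertex 0.015 -0.503 -1.903
endloop
endfacet
facet normal -0.449 -0.827 0.339
outer loop
vertex -0.427 -0.12 -1.554
vertex 0.015 -0.503 -1.903
vertex 0.631 -0.325 -0.652
endloop
endfacet
facet normal -0.360 0.366 -0.858
outer loop
vertex 0.015 -0.503 -1.903
vertex 0.189 0.125 -1.708
vertex 0.63 -0.257 -2.056
endloop
endfacet
facet normal 0.361 -0.931 -0.045
outer loop
vertex 0.015 -0.503 -1.903
vertex 0.63 -0.257 -2.056
vertex 0.631 -0.325 -0.652
endloop
endfacet
facet normal -0.493 -0.785 0.374
outer loop
vertex 2.594 -3.316 4.893
vertex 0.92 -2.75 3.874
vertex 2.906 -3.914 4.049
endloop
endfacet
facet normal 0.821 -0.277 0.500
outer loop
vertex 3.7 -2.65 3.446
vertex 2.594 -3.316 4.893
vertex 2.906 -3.914 4.049
endloop
endfacet
facet normal -0.493 -0.785 0.374
outer loop
vertex 2.906 -3.914 4.049
vertex 0.92 -2.75 3.874
vertex 1.232 -3.348 3.03
endloop
endfacet
facet normal 0.288 -0.554 -0.781
outer loop
vertex 1.232 -3.348 3.03
vertex 3.7 -2.65 3.446
vertex 2.906 -3.914 4.049
endloop
endfacet
facet normal -0.288 0.554 0.781
outer loop
vertex 2.594 -3.316 4.893
vertex 1.714 -1.486 3.271
vertex 0.92 -2.75 3.874
endloop
endfacet
facet normal 0.821 -0.277 0.500
outer loop
vertex 3.388 -2.052 4.29
vertex 2.594 -3.316 4.893
vertex 3.7 -2.65 3.446
endloop
endfacet
facet normal -0.288 0.554 0.781
outer loop
vertex 3.388 -2.052 4.29
vertex 1.714 -1.486 3.271
vertex 2.594 -3.316 4.893
endloop
endfacet
facet normal -0.821 0.277 -0.500
outer loop
vertex 0.92 -2.75 3.874
vertex 1.714 -1.486 3.271
vertex 1.232 -3.348 3.03
endloop
endfacet
facet normal 0.288 -0.554 -0.781
outer loop
vertex 2.026 -2.084 2.427
vertex 3.7 -2.65 3.446
vertex 1.232 -3.348 3.03
endloop
endfacet
facet normal -0.821 0.277 -0.500
outer loop
vertex 1.232 -3.348 3.03
vertex 1.714 -1.486 3.271
vertex 2.026 -2.084 2.427
endloop
endfacet
facet normal 0.493 0.785 -0.374
outer loop
vertex 2.026 -2.084 2.427
vertex 3.388 -2.052 4.29
vertex 3.7 -2.65 3.446
endloop
endfacet
facet normal 0.493 0.785 -0.374
outer loop
vertex 1.714 -1.486 3.271
vertex 3.388 -2.052 4.29
vertex 2.026 -2.084 2.427
endloop
endfacet

endsolid


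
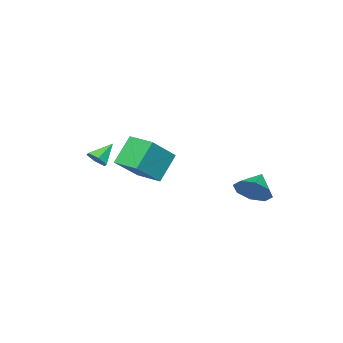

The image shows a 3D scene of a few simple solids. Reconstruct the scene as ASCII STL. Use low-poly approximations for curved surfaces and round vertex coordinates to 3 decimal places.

solid 
facet normal 0.779 -0.188 -0.599
outer loop
vertex 0.769 -2.187 1.147
vertex 0.415 -2.564 0.805
vertex 0.452 -1.961 0.664
endloop
endfacet
facet normal 0.019 0.910 0.413
outer loop
vertex 0.769 -2.187 1.147
vertex 0.452 -1.961 0.664
vertex -0.535 -2.336 1.535
endloop
endfacet
facet normal 0.779 -0.188 -0.599
outer loop
vertex 0.452 -1.961 0.664
vertex 0.415 -2.564 0.805
vertex 0.098 -2.338 0.322
endloop
endfacet
facet normal -0.553 0.782 -0.290
outer loop
vertex 0.452 -1.961 0.664
vertex 0.098 -2.338 0.322
vertex -0.535 -2.336 1.535
endloop
endfacet
facet normal 0.779 -0.186 -0.599
outer loop
vertex 0.098 -2.338 0.322
vertex 0.415 -2.564 0.805
vertex 0.062 -2.941 0.463
endloop
endfacet
facet normal -0.885 -0.055 -0.462
outer loop
vertex 0.098 -2.338 0.322
vertex 0.062 -2.941 0.463
vertex -0.535 -2.336 1.535
endloop
endfacet
facet normal 0.779 -0.186 -0.599
outer loop
vertex 0.062 -2.941 0.463
vertex 0.415 -2.564 0.805
vertex 0.379 -3.167 0.945
endloop
endfacet
facet normal -0.646 -0.760 0.069
outer loop
vertex 0.062 -2.941 0.463
vertex 0.379 -3.167 0.945
vertex -0.535 -2.336 1.535
endloop
endfacet
facet normal 0.780 -0.185 -0.598
outer loop
vertex 0.379 -3.167 0.945
vertex 0.415 -2.564 0.805
vertex 0.732 -2.789 1.288
endloop
endfacet
facet normal -0.075 -0.631 0.772
outer loop
vertex 0.379 -3.167 0.945
vertex 0.732 -2.789 1.288
vertex -0.535 -2.336 1.535
endloop
endfacet
facet normal 0.779 -0.188 -0.599
outer loop
vertex 0.732 -2.789 1.288
vertex 0.415 -2.564 0.805
vertex 0.769 -2.187 1.147
endloop
endfacet
facet normal 0.257 0.205 0.944
outer loop
vertex 0.732 -2.789 1.288
vertex 0.769 -2.187 1.147
vertex -0.535 -2.336 1.535
endloop
endfacet
facet normal 0.858 0.157 -0.489
outer loop
vertex -2.897 4.003 -0.186
vertex -3.289 3.618 -0.998
vertex -3.235 4.519 -0.614
endloop
endfacet
facet normal -0.300 0.485 0.822
outer loop
vertex -2.897 4.003 -0.186
vertex -3.235 4.519 -0.614
vertex -4.371 3.422 -0.382
endloop
endfacet
facet normal 0.859 0.157 -0.488
outer loop
vertex -3.235 4.519 -0.614
vertex -3.289 3.618 -0.998
vertex -3.604 4.506 -1.267
endloop
endfacet
facet normal -0.618 0.711 0.335
outer loop
vertex -3.235 4.519 -0.614
vertex -3.604 4.506 -1.267
vertex -4.371 3.422 -0.382
endloop
endfacet
facet normal 0.859 0.157 -0.488
outer loop
vertex -3.604 4.506 -1.267
vertex -3.289 3.618 -0.998
vertex -3.788 3.974 -1.762
endloop
endfacet
facet normal -0.866 0.466 -0.179
outer loop
vertex -3.604 4.506 -1.267
vertex -3.788 3.974 -1.762
vertex -4.371 3.422 -0.382
endloop
endfacet
facet normal 0.859 0.155 -0.489
outer loop
vertex -3.788 3.974 -1.762
vertex -3.289 3.618 -0.998
vertex -3.681 3.233 -1.809
endloop
endfacet
facet normal -0.901 -0.103 -0.422
outer loop
vertex -3.788 3.974 -1.762
vertex -3.681 3.233 -1.809
vertex -4.371 3.422 -0.382
endloop
endfacet
facet normal 0.858 0.157 -0.489
outer loop
vertex -3.681 3.233 -1.809
vertex -3.289 3.618 -0.998
vertex -3.343 2.718 -1.381
endloop
endfacet
facet normal -0.701 -0.668 -0.250
outer loop
vertex -3.681 3.233 -1.809
vertex -3.343 2.718 -1.381
vertex -4.371 3.422 -0.382
endloop
endfacet
facet normal 0.859 0.156 -0.488
outer loop
vertex -3.343 2.718 -1.381
vertex -3.289 3.618 -0.998
vertex -2.974 2.73 -0.728
endloop
endfacet
facet normal -0.384 -0.893 0.234
outer loop
vertex -3.343 2.718 -1.381
vertex -2.974 2.73 -0.728
vertex -4.371 3.422 -0.382
endloop
endfacet
facet normal 0.859 0.156 -0.488
outer loop
vertex -2.974 2.73 -0.728
vertex -3.289 3.618 -0.998
vertex -2.79 3.263 -0.233
endloop
endfacet
facet normal -0.136 -0.649 0.749
outer loop
vertex -2.974 2.73 -0.728
vertex -2.79 3.263 -0.233
vertex -4.371 3.422 -0.382
endloop
endfacet
facet normal 0.859 0.155 -0.488
outer loop
vertex -2.79 3.263 -0.233
vertex -3.289 3.618 -0.998
vertex -2.897 4.003 -0.186
endloop
endfacet
facet normal -0.101 -0.078 0.992
outer loop
vertex -2.79 3.263 -0.233
vertex -2.897 4.003 -0.186
vertex -4.371 3.422 -0.382
endloop
endfacet
facet normal -0.665 0.045 0.746
outer loop
vertex 0.451 -0.613 2.84
vertex 0.585 0.74 2.877
vertex -1.075 -0.424 1.469
endloop
endfacet
facet normal -0.099 -0.995 -0.027
outer loop
vertex 0.035 -0.5 0.223
vertex 0.451 -0.613 2.84
vertex -1.075 -0.424 1.469
endloop
endfacet
facet normal -0.665 0.045 0.746
outer loop
vertex -1.075 -0.424 1.469
vertex 0.585 0.74 2.877
vertex -0.941 0.929 1.506
endloop
endfacet
facet normal -0.741 0.092 -0.665
outer loop
vertex -0.941 0.929 1.506
vertex 0.035 -0.5 0.223
vertex -1.075 -0.424 1.469
endloop
endfacet
facet normal 0.741 -0.092 0.665
outer loop
vertex 0.451 -0.613 2.84
vertex 1.695 0.664 1.631
vertex 0.585 0.74 2.877
endloop
endfacet
facet normal -0.099 -0.995 -0.027
outer loop
vertex 1.561 -0.689 1.594
vertex 0.451 -0.613 2.84
vertex 0.035 -0.5 0.223
endloop
endfacet
facet normal 0.741 -0.092 0.665
outer loop
vertex 1.561 -0.689 1.594
vertex 1.695 0.664 1.631
vertex 0.451 -0.613 2.84
endloop
endfacet
facet normal 0.099 0.995 0.027
outer loop
vertex 0.585 0.74 2.877
vertex 1.695 0.664 1.631
vertex -0.941 0.929 1.506
endloop
endfacet
facet normal -0.741 0.092 -0.665
outer loop
vertex 0.169 0.853 0.26
vertex 0.035 -0.5 0.223
vertex -0.941 0.929 1.506
endloop
endfacet
facet normal 0.099 0.995 0.027
outer loop
vertex -0.941 0.929 1.506
vertex 1.695 0.664 1.631
vertex 0.169 0.853 0.26
endloop
endfacet
facet normal 0.665 -0.045 -0.746
outer loop
vertex 0.169 0.853 0.26
vertex 1.561 -0.689 1.594
vertex 0.035 -0.5 0.223
endloop
endfacet
facet normal 0.665 -0.045 -0.746
outer loop
vertex 1.695 0.664 1.631
vertex 1.561 -0.689 1.594
vertex 0.169 0.853 0.26
endloop
endfacet

endsolid


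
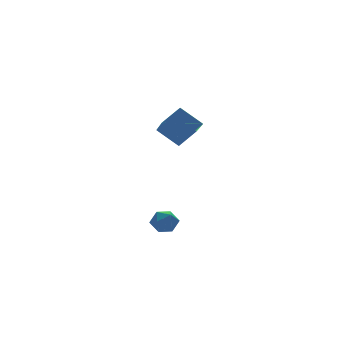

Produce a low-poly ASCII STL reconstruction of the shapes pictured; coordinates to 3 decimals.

solid 
facet normal -0.425 0.845 -0.323
outer loop
vertex -2.178 -3.176 -4.438
vertex -2.636 -3.23 -3.977
vertex -2.085 -2.905 -3.852
endloop
endfacet
facet normal 0.278 0.854 -0.439
outer loop
vertex -2.178 -3.176 -4.438
vertex -2.085 -2.905 -3.852
vertex -1.595 -3.217 -4.149
endloop
endfacet
facet normal 0.441 0.293 -0.848
outer loop
vertex -2.178 -3.176 -4.438
vertex -1.595 -3.217 -4.149
vertex -1.843 -3.735 -4.457
endloop
endfacet
facet normal -0.161 -0.063 -0.985
outer loop
vertex -2.178 -3.176 -4.438
vertex -1.843 -3.735 -4.457
vertex -2.487 -3.743 -4.351
endloop
endfacet
facet normal -0.697 0.279 -0.660
outer loop
vertex -2.178 -3.176 -4.438
vertex -2.487 -3.743 -4.351
vertex -2.636 -3.23 -3.977
endloop
endfacet
facet normal 0.606 0.772 0.189
outer loop
vertex -1.595 -3.217 -4.149
vertex -2.085 -2.905 -3.852
vertex -1.693 -3.297 -3.509
endloop
endfacet
facet normal -0.533 0.758 0.376
outer loop
vertex -2.085 -2.905 -3.852
vertex -2.636 -3.23 -3.977
vertex -2.337 -3.305 -3.403
endloop
endfacet
facet normal -0.973 -0.159 -0.169
outer loop
vertex -2.636 -3.23 -3.977
vertex -2.487 -3.743 -4.351
vertex -2.585 -3.823 -3.711
endloop
endfacet
facet normal -0.105 -0.712 -0.694
outer loop
vertex -2.487 -3.743 -4.351
vertex -1.843 -3.735 -4.457
vertex -2.095 -4.135 -4.008
endloop
endfacet
facet normal 0.871 -0.137 -0.472
outer loop
vertex -1.843 -3.735 -4.457
vertex -1.595 -3.217 -4.149
vertex -1.544 -3.81 -3.883
endloop
endfacet
facet normal 0.161 0.063 0.985
outer loop
vertex -2.002 -3.864 -3.422
vertex -1.693 -3.297 -3.509
vertex -2.337 -3.305 -3.403
endloop
endfacet
facet normal -0.441 -0.293 0.848
outer loop
vertex -2.002 -3.864 -3.422
vertex -2.337 -3.305 -3.403
vertex -2.585 -3.823 -3.711
endloop
endfacet
facet normal -0.278 -0.854 0.439
outer loop
vertex -2.002 -3.864 -3.422
vertex -2.585 -3.823 -3.711
vertex -2.095 -4.135 -4.008
endloop
endfacet
facet normal 0.425 -0.845 0.323
outer loop
vertex -2.002 -3.864 -3.422
vertex -2.095 -4.135 -4.008
vertex -1.544 -3.81 -3.883
endloop
endfacet
facet normal 0.697 -0.279 0.660
outer loop
vertex -2.002 -3.864 -3.422
vertex -1.544 -3.81 -3.883
vertex -1.693 -3.297 -3.509
endloop
endfacet
facet normal 0.105 0.712 0.694
outer loop
vertex -2.337 -3.305 -3.403
vertex -1.693 -3.297 -3.509
vertex -2.085 -2.905 -3.852
endloop
endfacet
facet normal -0.871 0.137 0.472
outer loop
vertex -2.585 -3.823 -3.711
vertex -2.337 -3.305 -3.403
vertex -2.636 -3.23 -3.977
endloop
endfacet
facet normal -0.606 -0.772 -0.189
outer loop
vertex -2.095 -4.135 -4.008
vertex -2.585 -3.823 -3.711
vertex -2.487 -3.743 -4.351
endloop
endfacet
facet normal 0.533 -0.758 -0.376
outer loop
vertex -1.544 -3.81 -3.883
vertex -2.095 -4.135 -4.008
vertex -1.843 -3.735 -4.457
endloop
endfacet
facet normal 0.973 0.159 0.169
outer loop
vertex -1.693 -3.297 -3.509
vertex -1.544 -3.81 -3.883
vertex -1.595 -3.217 -4.149
endloop
endfacet
facet normal -0.802 -0.073 -0.593
outer loop
vertex -2.318 -3.742 1.757
vertex -1.727 -2.181 0.767
vertex -1.675 -4.479 0.979
endloop
endfacet
facet normal -0.305 -0.804 0.510
outer loop
vertex -0.793 -4.399 1.633
vertex -2.318 -3.742 1.757
vertex -1.675 -4.479 0.979
endloop
endfacet
facet normal -0.801 -0.073 -0.594
outer loop
vertex -1.675 -4.479 0.979
vertex -1.727 -2.181 0.767
vertex -1.083 -2.919 -0.01
endloop
endfacet
facet normal 0.515 -0.590 -0.622
outer loop
vertex -1.083 -2.919 -0.01
vertex -0.793 -4.399 1.633
vertex -1.675 -4.479 0.979
endloop
endfacet
facet normal -0.515 0.590 0.622
outer loop
vertex -2.318 -3.742 1.757
vertex -0.845 -2.101 1.421
vertex -1.727 -2.181 0.767
endloop
endfacet
facet normal -0.305 -0.804 0.511
outer loop
vertex -1.437 -3.661 2.41
vertex -2.318 -3.742 1.757
vertex -0.793 -4.399 1.633
endloop
endfacet
facet normal -0.515 0.590 0.622
outer loop
vertex -1.437 -3.661 2.41
vertex -0.845 -2.101 1.421
vertex -2.318 -3.742 1.757
endloop
endfacet
facet normal 0.305 0.804 -0.510
outer loop
vertex -1.727 -2.181 0.767
vertex -0.845 -2.101 1.421
vertex -1.083 -2.919 -0.01
endloop
endfacet
facet normal 0.515 -0.590 -0.622
outer loop
vertex -0.202 -2.838 0.643
vertex -0.793 -4.399 1.633
vertex -1.083 -2.919 -0.01
endloop
endfacet
facet normal 0.304 0.804 -0.510
outer loop
vertex -1.083 -2.919 -0.01
vertex -0.845 -2.101 1.421
vertex -0.202 -2.838 0.643
endloop
endfacet
facet normal 0.801 0.074 0.594
outer loop
vertex -0.202 -2.838 0.643
vertex -1.437 -3.661 2.41
vertex -0.793 -4.399 1.633
endloop
endfacet
facet normal 0.801 0.072 0.594
outer loop
vertex -0.845 -2.101 1.421
vertex -1.437 -3.661 2.41
vertex -0.202 -2.838 0.643
endloop
endfacet

endsolid


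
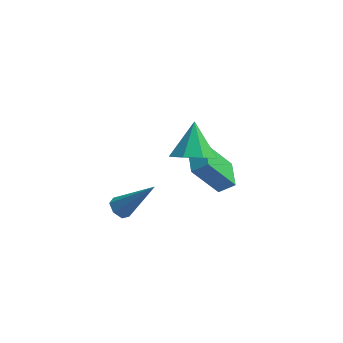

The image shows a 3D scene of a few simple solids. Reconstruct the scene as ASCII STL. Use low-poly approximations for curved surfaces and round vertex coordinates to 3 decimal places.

solid 
facet normal -0.815 -0.135 -0.563
outer loop
vertex -2.397 2.23 -1.639
vertex -2.695 3.499 -1.511
vertex -1.322 2.65 -3.297
endloop
endfacet
facet normal 0.227 -0.969 -0.098
outer loop
vertex -0.645 2.761 -2.829
vertex -2.397 2.23 -1.639
vertex -1.322 2.65 -3.297
endloop
endfacet
facet normal -0.815 -0.134 -0.563
outer loop
vertex -1.322 2.65 -3.297
vertex -2.695 3.499 -1.511
vertex -1.62 3.919 -3.168
endloop
endfacet
facet normal 0.533 0.208 -0.820
outer loop
vertex -1.62 3.919 -3.168
vertex -0.645 2.761 -2.829
vertex -1.322 2.65 -3.297
endloop
endfacet
facet normal -0.533 -0.208 0.820
outer loop
vertex -2.397 2.23 -1.639
vertex -2.018 3.61 -1.043
vertex -2.695 3.499 -1.511
endloop
endfacet
facet normal 0.227 -0.969 -0.098
outer loop
vertex -1.72 2.341 -1.172
vertex -2.397 2.23 -1.639
vertex -0.645 2.761 -2.829
endloop
endfacet
facet normal -0.532 -0.208 0.821
outer loop
vertex -1.72 2.341 -1.172
vertex -2.018 3.61 -1.043
vertex -2.397 2.23 -1.639
endloop
endfacet
facet normal -0.227 0.969 0.098
outer loop
vertex -2.695 3.499 -1.511
vertex -2.018 3.61 -1.043
vertex -1.62 3.919 -3.168
endloop
endfacet
facet normal 0.532 0.208 -0.821
outer loop
vertex -0.943 4.03 -2.701
vertex -0.645 2.761 -2.829
vertex -1.62 3.919 -3.168
endloop
endfacet
facet normal -0.227 0.969 0.098
outer loop
vertex -1.62 3.919 -3.168
vertex -2.018 3.61 -1.043
vertex -0.943 4.03 -2.701
endloop
endfacet
facet normal 0.815 0.135 0.563
outer loop
vertex -0.943 4.03 -2.701
vertex -1.72 2.341 -1.172
vertex -0.645 2.761 -2.829
endloop
endfacet
facet normal 0.816 0.134 0.563
outer loop
vertex -2.018 3.61 -1.043
vertex -1.72 2.341 -1.172
vertex -0.943 4.03 -2.701
endloop
endfacet
facet normal 0.057 -0.684 -0.727
outer loop
vertex -1.113 -0.169 1.832
vertex -1.974 -0.54 2.114
vertex -1.693 0.154 1.483
endloop
endfacet
facet normal 0.523 0.849 -0.083
outer loop
vertex -1.113 -0.169 1.832
vertex -1.693 0.154 1.483
vertex -2.066 0.56 3.286
endloop
endfacet
facet normal 0.056 -0.684 -0.727
outer loop
vertex -1.693 0.154 1.483
vertex -1.974 -0.54 2.114
vertex -2.438 0.071 1.504
endloop
endfacet
facet normal -0.114 0.964 -0.241
outer loop
vertex -1.693 0.154 1.483
vertex -2.438 0.071 1.504
vertex -2.066 0.56 3.286
endloop
endfacet
facet normal 0.057 -0.683 -0.728
outer loop
vertex -2.438 0.071 1.504
vertex -1.974 -0.54 2.114
vertex -2.911 -0.371 1.882
endloop
endfacet
facet normal -0.702 0.710 -0.048
outer loop
vertex -2.438 0.071 1.504
vertex -2.911 -0.371 1.882
vertex -2.066 0.56 3.286
endloop
endfacet
facet normal 0.057 -0.684 -0.728
outer loop
vertex -2.911 -0.371 1.882
vertex -1.974 -0.54 2.114
vertex -2.836 -0.912 2.396
endloop
endfacet
facet normal -0.894 0.238 0.380
outer loop
vertex -2.911 -0.371 1.882
vertex -2.836 -0.912 2.396
vertex -2.066 0.56 3.286
endloop
endfacet
facet normal 0.057 -0.684 -0.728
outer loop
vertex -2.836 -0.912 2.396
vertex -1.974 -0.54 2.114
vertex -2.256 -1.235 2.745
endloop
endfacet
facet normal -0.578 -0.179 0.796
outer loop
vertex -2.836 -0.912 2.396
vertex -2.256 -1.235 2.745
vertex -2.066 0.56 3.286
endloop
endfacet
facet normal 0.058 -0.684 -0.727
outer loop
vertex -2.256 -1.235 2.745
vertex -1.974 -0.54 2.114
vertex -1.511 -1.151 2.725
endloop
endfacet
facet normal 0.059 -0.294 0.954
outer loop
vertex -2.256 -1.235 2.745
vertex -1.511 -1.151 2.725
vertex -2.066 0.56 3.286
endloop
endfacet
facet normal 0.056 -0.685 -0.727
outer loop
vertex -1.511 -1.151 2.725
vertex -1.974 -0.54 2.114
vertex -1.037 -0.71 2.346
endloop
endfacet
facet normal 0.646 -0.040 0.762
outer loop
vertex -1.511 -1.151 2.725
vertex -1.037 -0.71 2.346
vertex -2.066 0.56 3.286
endloop
endfacet
facet normal 0.056 -0.684 -0.728
outer loop
vertex -1.037 -0.71 2.346
vertex -1.974 -0.54 2.114
vertex -1.113 -0.169 1.832
endloop
endfacet
facet normal 0.838 0.433 0.332
outer loop
vertex -1.037 -0.71 2.346
vertex -1.113 -0.169 1.832
vertex -2.066 0.56 3.286
endloop
endfacet
facet normal -0.673 -0.047 -0.738
outer loop
vertex -4.3 -1.529 -0.506
vertex -4.609 -1.837 -0.205
vertex -4.605 -1.308 -0.242
endloop
endfacet
facet normal 0.476 0.862 -0.172
outer loop
vertex -4.3 -1.529 -0.506
vertex -4.605 -1.308 -0.242
vertex -3.271 -1.743 1.265
endloop
endfacet
facet normal -0.673 -0.047 -0.738
outer loop
vertex -4.605 -1.308 -0.242
vertex -4.609 -1.837 -0.205
vertex -4.913 -1.485 0.05
endloop
endfacet
facet normal -0.148 0.907 0.393
outer loop
vertex -4.605 -1.308 -0.242
vertex -4.913 -1.485 0.05
vertex -3.271 -1.743 1.265
endloop
endfacet
facet normal -0.673 -0.047 -0.738
outer loop
vertex -4.913 -1.485 0.05
vertex -4.609 -1.837 -0.205
vertex -4.992 -1.927 0.15
endloop
endfacet
facet normal -0.543 0.276 0.793
outer loop
vertex -4.913 -1.485 0.05
vertex -4.992 -1.927 0.15
vertex -3.271 -1.743 1.265
endloop
endfacet
facet normal -0.673 -0.047 -0.738
outer loop
vertex -4.992 -1.927 0.15
vertex -4.609 -1.837 -0.205
vertex -4.783 -2.301 -0.017
endloop
endfacet
facet normal -0.411 -0.553 0.725
outer loop
vertex -4.992 -1.927 0.15
vertex -4.783 -2.301 -0.017
vertex -3.271 -1.743 1.265
endloop
endfacet
facet normal -0.674 -0.046 -0.738
outer loop
vertex -4.783 -2.301 -0.017
vertex -4.609 -1.837 -0.205
vertex -4.443 -2.325 -0.326
endloop
endfacet
facet normal 0.150 -0.959 0.240
outer loop
vertex -4.783 -2.301 -0.017
vertex -4.443 -2.325 -0.326
vertex -3.271 -1.743 1.265
endloop
endfacet
facet normal -0.673 -0.046 -0.739
outer loop
vertex -4.443 -2.325 -0.326
vertex -4.609 -1.837 -0.205
vertex -4.228 -1.981 -0.543
endloop
endfacet
facet normal 0.715 -0.633 -0.295
outer loop
vertex -4.443 -2.325 -0.326
vertex -4.228 -1.981 -0.543
vertex -3.271 -1.743 1.265
endloop
endfacet
facet normal -0.673 -0.047 -0.738
outer loop
vertex -4.228 -1.981 -0.543
vertex -4.609 -1.837 -0.205
vertex -4.3 -1.529 -0.506
endloop
endfacet
facet normal 0.860 0.176 -0.479
outer loop
vertex -4.228 -1.981 -0.543
vertex -4.3 -1.529 -0.506
vertex -3.271 -1.743 1.265
endloop
endfacet

endsolid


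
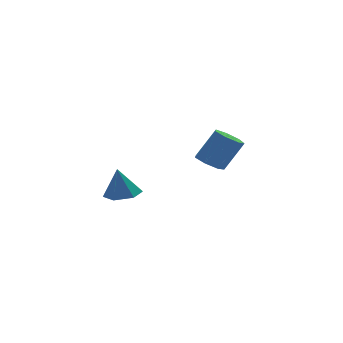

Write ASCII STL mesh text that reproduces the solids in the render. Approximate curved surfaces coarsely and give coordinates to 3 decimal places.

solid 
facet normal 0.158 -0.011 -0.987
outer loop
vertex -3.21 -1.744 -3.137
vertex -3.717 -2.398 -3.211
vertex -4.021 -1.628 -3.268
endloop
endfacet
facet normal 0.055 0.891 0.451
outer loop
vertex -3.21 -1.744 -3.137
vertex -4.021 -1.628 -3.268
vertex -3.943 -2.382 -1.789
endloop
endfacet
facet normal 0.157 -0.011 -0.988
outer loop
vertex -4.021 -1.628 -3.268
vertex -3.717 -2.398 -3.211
vertex -4.528 -2.281 -3.341
endloop
endfacet
facet normal -0.764 0.557 0.324
outer loop
vertex -4.021 -1.628 -3.268
vertex -4.528 -2.281 -3.341
vertex -3.943 -2.382 -1.789
endloop
endfacet
facet normal 0.157 -0.010 -0.988
outer loop
vertex -4.528 -2.281 -3.341
vertex -3.717 -2.398 -3.211
vertex -4.224 -3.051 -3.285
endloop
endfacet
facet normal -0.891 -0.329 0.314
outer loop
vertex -4.528 -2.281 -3.341
vertex -4.224 -3.051 -3.285
vertex -3.943 -2.382 -1.789
endloop
endfacet
facet normal 0.158 -0.011 -0.987
outer loop
vertex -4.224 -3.051 -3.285
vertex -3.717 -2.398 -3.211
vertex -3.412 -3.168 -3.154
endloop
endfacet
facet normal -0.196 -0.881 0.431
outer loop
vertex -4.224 -3.051 -3.285
vertex -3.412 -3.168 -3.154
vertex -3.943 -2.382 -1.789
endloop
endfacet
facet normal 0.157 -0.011 -0.988
outer loop
vertex -3.412 -3.168 -3.154
vertex -3.717 -2.398 -3.211
vertex -2.905 -2.514 -3.081
endloop
endfacet
facet normal 0.625 -0.547 0.558
outer loop
vertex -3.412 -3.168 -3.154
vertex -2.905 -2.514 -3.081
vertex -3.943 -2.382 -1.789
endloop
endfacet
facet normal 0.157 -0.010 -0.988
outer loop
vertex -2.905 -2.514 -3.081
vertex -3.717 -2.398 -3.211
vertex -3.21 -1.744 -3.137
endloop
endfacet
facet normal 0.750 0.338 0.568
outer loop
vertex -2.905 -2.514 -3.081
vertex -3.21 -1.744 -3.137
vertex -3.943 -2.382 -1.789
endloop
endfacet
facet normal -0.518 -0.011 -0.855
outer loop
vertex 1.657 3.103 -3.885
vertex 1.099 2.68 -3.541
vertex 1.161 3.456 -3.589
endloop
endfacet
facet normal 0.441 0.853 -0.278
outer loop
vertex 1.657 3.103 -3.885
vertex 1.161 3.456 -3.589
vertex 2.579 3.123 -2.362
endloop
endfacet
facet normal 0.441 0.853 -0.278
outer loop
vertex 2.579 3.123 -2.362
vertex 1.161 3.456 -3.589
vertex 2.083 3.476 -2.066
endloop
endfacet
facet normal 0.518 0.010 0.855
outer loop
vertex 2.579 3.123 -2.362
vertex 2.083 3.476 -2.066
vertex 2.021 2.7 -2.019
endloop
endfacet
facet normal -0.518 -0.012 -0.855
outer loop
vertex 1.161 3.456 -3.589
vertex 1.099 2.68 -3.541
vertex 0.618 3.224 -3.257
endloop
endfacet
facet normal -0.298 0.939 0.168
outer loop
vertex 1.161 3.456 -3.589
vertex 0.618 3.224 -3.257
vertex 2.083 3.476 -2.066
endloop
endfacet
facet normal -0.298 0.940 0.167
outer loop
vertex 2.083 3.476 -2.066
vertex 0.618 3.224 -3.257
vertex 1.54 3.245 -1.735
endloop
endfacet
facet normal 0.517 0.011 0.856
outer loop
vertex 2.083 3.476 -2.066
vertex 1.54 3.245 -1.735
vertex 2.021 2.7 -2.019
endloop
endfacet
facet normal -0.518 -0.012 -0.855
outer loop
vertex 0.618 3.224 -3.257
vertex 1.099 2.68 -3.541
vertex 0.438 2.583 -3.139
endloop
endfacet
facet normal -0.813 0.318 0.488
outer loop
vertex 0.618 3.224 -3.257
vertex 0.438 2.583 -3.139
vertex 1.54 3.245 -1.735
endloop
endfacet
facet normal -0.813 0.318 0.488
outer loop
vertex 1.54 3.245 -1.735
vertex 0.438 2.583 -3.139
vertex 1.36 2.603 -1.617
endloop
endfacet
facet normal 0.518 0.012 0.855
outer loop
vertex 1.54 3.245 -1.735
vertex 1.36 2.603 -1.617
vertex 2.021 2.7 -2.019
endloop
endfacet
facet normal -0.518 -0.011 -0.855
outer loop
vertex 0.438 2.583 -3.139
vertex 1.099 2.68 -3.541
vertex 0.755 2.014 -3.324
endloop
endfacet
facet normal -0.716 -0.542 0.441
outer loop
vertex 0.438 2.583 -3.139
vertex 0.755 2.014 -3.324
vertex 1.36 2.603 -1.617
endloop
endfacet
facet normal -0.716 -0.542 0.441
outer loop
vertex 1.36 2.603 -1.617
vertex 0.755 2.014 -3.324
vertex 1.677 2.034 -1.802
endloop
endfacet
facet normal 0.518 0.011 0.855
outer loop
vertex 1.36 2.603 -1.617
vertex 1.677 2.034 -1.802
vertex 2.021 2.7 -2.019
endloop
endfacet
facet normal -0.517 -0.012 -0.856
outer loop
vertex 0.755 2.014 -3.324
vertex 1.099 2.68 -3.541
vertex 1.332 1.947 -3.672
endloop
endfacet
facet normal -0.079 -0.995 0.061
outer loop
vertex 0.755 2.014 -3.324
vertex 1.332 1.947 -3.672
vertex 1.677 2.034 -1.802
endloop
endfacet
facet normal -0.079 -0.995 0.061
outer loop
vertex 1.677 2.034 -1.802
vertex 1.332 1.947 -3.672
vertex 2.254 1.967 -2.15
endloop
endfacet
facet normal 0.517 0.012 0.856
outer loop
vertex 1.677 2.034 -1.802
vertex 2.254 1.967 -2.15
vertex 2.021 2.7 -2.019
endloop
endfacet
facet normal -0.519 -0.012 -0.855
outer loop
vertex 1.332 1.947 -3.672
vertex 1.099 2.68 -3.541
vertex 1.733 2.432 -3.922
endloop
endfacet
facet normal 0.617 -0.698 -0.364
outer loop
vertex 1.332 1.947 -3.672
vertex 1.733 2.432 -3.922
vertex 2.254 1.967 -2.15
endloop
endfacet
facet normal 0.617 -0.697 -0.364
outer loop
vertex 2.254 1.967 -2.15
vertex 1.733 2.432 -3.922
vertex 2.655 2.452 -2.399
endloop
endfacet
facet normal 0.517 0.012 0.856
outer loop
vertex 2.254 1.967 -2.15
vertex 2.655 2.452 -2.399
vertex 2.021 2.7 -2.019
endloop
endfacet
facet normal -0.518 -0.012 -0.855
outer loop
vertex 1.733 2.432 -3.922
vertex 1.099 2.68 -3.541
vertex 1.657 3.103 -3.885
endloop
endfacet
facet normal 0.848 0.124 -0.515
outer loop
vertex 1.733 2.432 -3.922
vertex 1.657 3.103 -3.885
vertex 2.655 2.452 -2.399
endloop
endfacet
facet normal 0.848 0.124 -0.515
outer loop
vertex 2.655 2.452 -2.399
vertex 1.657 3.103 -3.885
vertex 2.579 3.123 -2.362
endloop
endfacet
facet normal 0.517 0.011 0.856
outer loop
vertex 2.655 2.452 -2.399
vertex 2.579 3.123 -2.362
vertex 2.021 2.7 -2.019
endloop
endfacet

endsolid


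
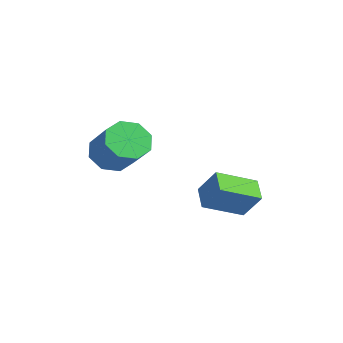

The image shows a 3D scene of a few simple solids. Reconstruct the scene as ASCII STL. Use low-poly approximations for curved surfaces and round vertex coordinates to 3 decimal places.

solid 
facet normal -0.758 0.005 -0.652
outer loop
vertex -3.179 -1.375 -1.738
vertex -3.896 -1.404 -0.905
vertex -3.399 -0.606 -1.476
endloop
endfacet
facet normal 0.597 0.406 -0.691
outer loop
vertex -3.179 -1.375 -1.738
vertex -3.399 -0.606 -1.476
vertex -1.587 -1.387 -0.369
endloop
endfacet
facet normal 0.597 0.406 -0.691
outer loop
vertex -1.587 -1.387 -0.369
vertex -3.399 -0.606 -1.476
vertex -1.807 -0.618 -0.107
endloop
endfacet
facet normal 0.758 -0.005 0.652
outer loop
vertex -1.587 -1.387 -0.369
vertex -1.807 -0.618 -0.107
vertex -2.304 -1.416 0.465
endloop
endfacet
facet normal -0.758 0.006 -0.652
outer loop
vertex -3.399 -0.606 -1.476
vertex -3.896 -1.404 -0.905
vertex -3.91 -0.304 -0.879
endloop
endfacet
facet normal 0.238 0.933 -0.269
outer loop
vertex -3.399 -0.606 -1.476
vertex -3.91 -0.304 -0.879
vertex -1.807 -0.618 -0.107
endloop
endfacet
facet normal 0.238 0.933 -0.269
outer loop
vertex -1.807 -0.618 -0.107
vertex -3.91 -0.304 -0.879
vertex -2.318 -0.316 0.49
endloop
endfacet
facet normal 0.758 -0.005 0.652
outer loop
vertex -1.807 -0.618 -0.107
vertex -2.318 -0.316 0.49
vertex -2.304 -1.416 0.465
endloop
endfacet
facet normal -0.758 0.006 -0.652
outer loop
vertex -3.91 -0.304 -0.879
vertex -3.896 -1.404 -0.905
vertex -4.413 -0.647 -0.297
endloop
endfacet
facet normal -0.262 0.913 0.312
outer loop
vertex -3.91 -0.304 -0.879
vertex -4.413 -0.647 -0.297
vertex -2.318 -0.316 0.49
endloop
endfacet
facet normal -0.262 0.913 0.312
outer loop
vertex -2.318 -0.316 0.49
vertex -4.413 -0.647 -0.297
vertex -2.821 -0.659 1.072
endloop
endfacet
facet normal 0.758 -0.005 0.652
outer loop
vertex -2.318 -0.316 0.49
vertex -2.821 -0.659 1.072
vertex -2.304 -1.416 0.465
endloop
endfacet
facet normal -0.758 0.006 -0.652
outer loop
vertex -4.413 -0.647 -0.297
vertex -3.896 -1.404 -0.905
vertex -4.613 -1.433 -0.071
endloop
endfacet
facet normal -0.607 0.358 0.709
outer loop
vertex -4.413 -0.647 -0.297
vertex -4.613 -1.433 -0.071
vertex -2.821 -0.659 1.072
endloop
endfacet
facet normal -0.607 0.358 0.709
outer loop
vertex -2.821 -0.659 1.072
vertex -4.613 -1.433 -0.071
vertex -3.021 -1.445 1.298
endloop
endfacet
facet normal 0.758 -0.005 0.652
outer loop
vertex -2.821 -0.659 1.072
vertex -3.021 -1.445 1.298
vertex -2.304 -1.416 0.465
endloop
endfacet
facet normal -0.758 0.005 -0.652
outer loop
vertex -4.613 -1.433 -0.071
vertex -3.896 -1.404 -0.905
vertex -4.393 -2.202 -0.333
endloop
endfacet
facet normal -0.597 -0.406 0.691
outer loop
vertex -4.613 -1.433 -0.071
vertex -4.393 -2.202 -0.333
vertex -3.021 -1.445 1.298
endloop
endfacet
facet normal -0.597 -0.406 0.691
outer loop
vertex -3.021 -1.445 1.298
vertex -4.393 -2.202 -0.333
vertex -2.801 -2.214 1.036
endloop
endfacet
facet normal 0.758 -0.005 0.652
outer loop
vertex -3.021 -1.445 1.298
vertex -2.801 -2.214 1.036
vertex -2.304 -1.416 0.465
endloop
endfacet
facet normal -0.758 0.005 -0.652
outer loop
vertex -4.393 -2.202 -0.333
vertex -3.896 -1.404 -0.905
vertex -3.882 -2.504 -0.93
endloop
endfacet
facet normal -0.238 -0.933 0.269
outer loop
vertex -4.393 -2.202 -0.333
vertex -3.882 -2.504 -0.93
vertex -2.801 -2.214 1.036
endloop
endfacet
facet normal -0.238 -0.933 0.269
outer loop
vertex -2.801 -2.214 1.036
vertex -3.882 -2.504 -0.93
vertex -2.29 -2.516 0.439
endloop
endfacet
facet normal 0.758 -0.006 0.652
outer loop
vertex -2.801 -2.214 1.036
vertex -2.29 -2.516 0.439
vertex -2.304 -1.416 0.465
endloop
endfacet
facet normal -0.758 0.005 -0.652
outer loop
vertex -3.882 -2.504 -0.93
vertex -3.896 -1.404 -0.905
vertex -3.379 -2.161 -1.512
endloop
endfacet
facet normal 0.262 -0.913 -0.312
outer loop
vertex -3.882 -2.504 -0.93
vertex -3.379 -2.161 -1.512
vertex -2.29 -2.516 0.439
endloop
endfacet
facet normal 0.262 -0.913 -0.312
outer loop
vertex -2.29 -2.516 0.439
vertex -3.379 -2.161 -1.512
vertex -1.787 -2.173 -0.143
endloop
endfacet
facet normal 0.758 -0.006 0.652
outer loop
vertex -2.29 -2.516 0.439
vertex -1.787 -2.173 -0.143
vertex -2.304 -1.416 0.465
endloop
endfacet
facet normal -0.758 0.005 -0.652
outer loop
vertex -3.379 -2.161 -1.512
vertex -3.896 -1.404 -0.905
vertex -3.179 -1.375 -1.738
endloop
endfacet
facet normal 0.607 -0.358 -0.709
outer loop
vertex -3.379 -2.161 -1.512
vertex -3.179 -1.375 -1.738
vertex -1.787 -2.173 -0.143
endloop
endfacet
facet normal 0.607 -0.358 -0.709
outer loop
vertex -1.787 -2.173 -0.143
vertex -3.179 -1.375 -1.738
vertex -1.587 -1.387 -0.369
endloop
endfacet
facet normal 0.758 -0.006 0.652
outer loop
vertex -1.787 -2.173 -0.143
vertex -1.587 -1.387 -0.369
vertex -2.304 -1.416 0.465
endloop
endfacet
facet normal -0.520 -0.266 -0.812
outer loop
vertex -1.979 1.937 -4.178
vertex -3.039 2.348 -3.634
vertex -1.663 3.851 -5.008
endloop
endfacet
facet normal 0.841 -0.326 -0.432
outer loop
vertex -0.841 4.272 -3.726
vertex -1.979 1.937 -4.178
vertex -1.663 3.851 -5.008
endloop
endfacet
facet normal -0.520 -0.266 -0.812
outer loop
vertex -1.663 3.851 -5.008
vertex -3.039 2.348 -3.634
vertex -2.723 4.262 -4.464
endloop
endfacet
facet normal 0.150 0.907 -0.394
outer loop
vertex -2.723 4.262 -4.464
vertex -0.841 4.272 -3.726
vertex -1.663 3.851 -5.008
endloop
endfacet
facet normal -0.150 -0.907 0.394
outer loop
vertex -1.979 1.937 -4.178
vertex -2.217 2.769 -2.352
vertex -3.039 2.348 -3.634
endloop
endfacet
facet normal 0.841 -0.326 -0.432
outer loop
vertex -1.157 2.358 -2.896
vertex -1.979 1.937 -4.178
vertex -0.841 4.272 -3.726
endloop
endfacet
facet normal -0.150 -0.907 0.394
outer loop
vertex -1.157 2.358 -2.896
vertex -2.217 2.769 -2.352
vertex -1.979 1.937 -4.178
endloop
endfacet
facet normal -0.841 0.326 0.432
outer loop
vertex -3.039 2.348 -3.634
vertex -2.217 2.769 -2.352
vertex -2.723 4.262 -4.464
endloop
endfacet
facet normal 0.150 0.907 -0.394
outer loop
vertex -1.901 4.683 -3.182
vertex -0.841 4.272 -3.726
vertex -2.723 4.262 -4.464
endloop
endfacet
facet normal -0.841 0.326 0.432
outer loop
vertex -2.723 4.262 -4.464
vertex -2.217 2.769 -2.352
vertex -1.901 4.683 -3.182
endloop
endfacet
facet normal 0.520 0.266 0.812
outer loop
vertex -1.901 4.683 -3.182
vertex -1.157 2.358 -2.896
vertex -0.841 4.272 -3.726
endloop
endfacet
facet normal 0.520 0.266 0.812
outer loop
vertex -2.217 2.769 -2.352
vertex -1.157 2.358 -2.896
vertex -1.901 4.683 -3.182
endloop
endfacet

endsolid
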